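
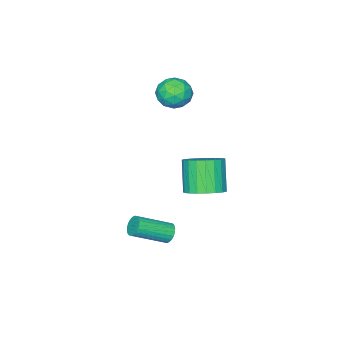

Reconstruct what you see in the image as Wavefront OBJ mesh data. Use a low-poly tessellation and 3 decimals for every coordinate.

v -4.087 -0.868 0.79
v -3.197 -0.685 0.9
v -3.783 -2.315 0.74
v -2.893 -2.132 0.85
v -3.478 -1.99 1.539
v -3.666 -1.095 1.57
v -3.314 -1.905 0.07
v -3.502 -1.01 0.101
v -2.72 -1.326 0.456
v -2.821 -1.378 1.363
v -4.159 -1.622 0.277
v -4.26 -1.674 1.184
v -3.669 -0.649 0.849
v -3.311 -2.351 0.791
v -3.655 -2.267 1.195
v -3.132 -2.16 1.26
v -3.944 -0.89 1.243
v -3.422 -0.783 1.308
v -3.587 -1.55 1.683
v -3.558 -2.217 0.332
v -3.036 -2.11 0.397
v -3.848 -0.84 0.38
v -3.325 -0.733 0.445
v -3.393 -1.45 -0.043
v -2.865 -0.918 0.653
v -2.686 -1.769 0.624
v -2.933 -1.635 0.165
v -3.044 -1.109 0.183
v -2.925 -0.949 1.186
v -2.746 -1.8 1.157
v -3.09 -1.716 1.562
v -3.201 -1.191 1.58
v -2.644 -1.326 0.925
v -4.234 -1.2 0.483
v -4.055 -2.051 0.454
v -3.779 -1.809 0.06
v -3.89 -1.284 0.078
v -4.294 -1.231 1.016
v -4.115 -2.082 0.987
v -3.936 -1.891 1.457
v -4.047 -1.365 1.475
v -4.336 -1.674 0.715
v 0.493 4.009 -0.834
v 1.298 3.571 -0.675
v 0.653 2.893 0.732
v -0.153 3.331 0.574
v 1.351 3.906 -0.49
v 0.705 3.229 0.918
v 1.255 4.259 -0.364
v 0.61 3.581 1.044
v 1.028 4.569 -0.319
v 0.383 3.891 1.089
v 0.708 4.781 -0.363
v 0.063 4.104 1.044
v 0.351 4.861 -0.489
v -0.294 4.183 0.919
v 0.018 4.793 -0.674
v -0.627 4.115 0.734
v -0.232 4.589 -0.887
v -0.877 3.911 0.521
v -0.358 4.285 -1.09
v -1.003 3.607 0.317
v -0.336 3.933 -1.25
v -0.981 3.256 0.158
v -0.171 3.595 -1.337
v -0.816 2.917 0.07
v 0.109 3.328 -1.337
v -0.536 2.65 0.07
v 0.455 3.178 -1.251
v -0.19 2.501 0.157
v 0.807 3.173 -1.092
v 0.162 2.495 0.316
v 1.106 3.312 -0.888
v 0.461 2.634 0.519
v 1.343 2.689 -3.815
v 1.69 2.905 -4.153
v 3.023 2.067 -3.324
v 2.677 1.851 -2.985
v 1.686 3.047 -4.003
v 3.019 2.209 -3.173
v 1.63 3.135 -3.824
v 2.963 2.297 -2.995
v 1.53 3.155 -3.644
v 2.863 2.317 -2.815
v 1.402 3.104 -3.49
v 2.735 2.265 -2.66
v 1.265 2.99 -3.385
v 2.598 2.151 -2.556
v 1.14 2.83 -3.346
v 2.473 1.991 -2.517
v 1.046 2.648 -3.378
v 2.379 1.81 -2.549
v 0.997 2.473 -3.476
v 2.33 1.635 -2.647
v 1.001 2.331 -3.627
v 2.334 1.493 -2.797
v 1.057 2.243 -3.805
v 2.39 1.405 -2.976
v 1.157 2.223 -3.985
v 2.49 1.385 -3.156
v 1.285 2.275 -4.14
v 2.618 1.436 -3.31
v 1.422 2.389 -4.244
v 2.755 1.55 -3.415
v 1.547 2.549 -4.283
v 2.88 1.71 -3.454
v 1.641 2.73 -4.251
v 2.974 1.892 -3.422
f 1 38 17
f 38 12 41
f 17 41 6
f 38 41 17
f 1 17 13
f 17 6 18
f 13 18 2
f 17 18 13
f 1 13 22
f 13 2 23
f 22 23 8
f 13 23 22
f 1 22 34
f 22 8 37
f 34 37 11
f 22 37 34
f 1 34 38
f 34 11 42
f 38 42 12
f 34 42 38
f 2 18 29
f 18 6 32
f 29 32 10
f 18 32 29
f 6 41 19
f 41 12 40
f 19 40 5
f 41 40 19
f 12 42 39
f 42 11 35
f 39 35 3
f 42 35 39
f 11 37 36
f 37 8 24
f 36 24 7
f 37 24 36
f 8 23 28
f 23 2 25
f 28 25 9
f 23 25 28
f 4 30 16
f 30 10 31
f 16 31 5
f 30 31 16
f 4 16 14
f 16 5 15
f 14 15 3
f 16 15 14
f 4 14 21
f 14 3 20
f 21 20 7
f 14 20 21
f 4 21 26
f 21 7 27
f 26 27 9
f 21 27 26
f 4 26 30
f 26 9 33
f 30 33 10
f 26 33 30
f 5 31 19
f 31 10 32
f 19 32 6
f 31 32 19
f 3 15 39
f 15 5 40
f 39 40 12
f 15 40 39
f 7 20 36
f 20 3 35
f 36 35 11
f 20 35 36
f 9 27 28
f 27 7 24
f 28 24 8
f 27 24 28
f 10 33 29
f 33 9 25
f 29 25 2
f 33 25 29
f 44 43 47
f 44 47 45
f 45 47 48
f 45 48 46
f 47 43 49
f 47 49 48
f 48 49 50
f 48 50 46
f 49 43 51
f 49 51 50
f 50 51 52
f 50 52 46
f 51 43 53
f 51 53 52
f 52 53 54
f 52 54 46
f 53 43 55
f 53 55 54
f 54 55 56
f 54 56 46
f 55 43 57
f 55 57 56
f 56 57 58
f 56 58 46
f 57 43 59
f 57 59 58
f 58 59 60
f 58 60 46
f 59 43 61
f 59 61 60
f 60 61 62
f 60 62 46
f 61 43 63
f 61 63 62
f 62 63 64
f 62 64 46
f 63 43 65
f 63 65 64
f 64 65 66
f 64 66 46
f 65 43 67
f 65 67 66
f 66 67 68
f 66 68 46
f 67 43 69
f 67 69 68
f 68 69 70
f 68 70 46
f 69 43 71
f 69 71 70
f 70 71 72
f 70 72 46
f 71 43 73
f 71 73 72
f 72 73 74
f 72 74 46
f 73 43 44
f 73 44 74
f 74 44 45
f 74 45 46
f 76 75 79
f 76 79 77
f 77 79 80
f 77 80 78
f 79 75 81
f 79 81 80
f 80 81 82
f 80 82 78
f 81 75 83
f 81 83 82
f 82 83 84
f 82 84 78
f 83 75 85
f 83 85 84
f 84 85 86
f 84 86 78
f 85 75 87
f 85 87 86
f 86 87 88
f 86 88 78
f 87 75 89
f 87 89 88
f 88 89 90
f 88 90 78
f 89 75 91
f 89 91 90
f 90 91 92
f 90 92 78
f 91 75 93
f 91 93 92
f 92 93 94
f 92 94 78
f 93 75 95
f 93 95 94
f 94 95 96
f 94 96 78
f 95 75 97
f 95 97 96
f 96 97 98
f 96 98 78
f 97 75 99
f 97 99 98
f 98 99 100
f 98 100 78
f 99 75 101
f 99 101 100
f 100 101 102
f 100 102 78
f 101 75 103
f 101 103 102
f 102 103 104
f 102 104 78
f 103 75 105
f 103 105 104
f 104 105 106
f 104 106 78
f 105 75 107
f 105 107 106
f 106 107 108
f 106 108 78
f 107 75 76
f 107 76 108
f 108 76 77
f 108 77 78



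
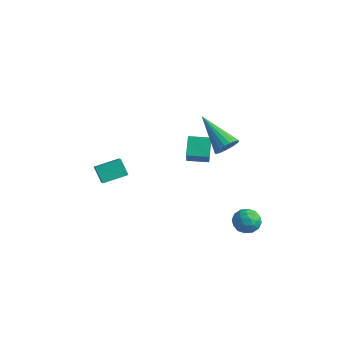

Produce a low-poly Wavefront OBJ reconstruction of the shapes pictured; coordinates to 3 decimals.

v -3.27 -3.106 -0.974
v -3.864 -3.011 -0.2
v -2.68 -2.004 -0.657
v -3.274 -1.909 0.117
v -2.626 -3.611 -0.417
v -3.22 -3.516 0.357
v -2.036 -2.509 -0.1
v -2.63 -2.414 0.674
v 2.693 -0.861 3.377
v 2.945 -1.296 3.805
v 0.967 -0.699 4.563
v 3.037 -1.058 3.905
v 3.069 -0.785 3.914
v 3.036 -0.526 3.831
v 2.944 -0.325 3.669
v 2.808 -0.216 3.457
v 2.652 -0.219 3.23
v 2.504 -0.333 3.03
v 2.388 -0.538 2.889
v 2.325 -0.799 2.833
v 2.325 -1.071 2.871
v 2.389 -1.307 2.996
v 2.506 -1.465 3.188
v 2.655 -1.519 3.412
v 2.81 -1.459 3.63
v -0.614 0.084 1.621
v 0.029 -0.617 2.689
v 0.201 0.761 1.575
v 0.844 0.06 2.643
v -0.104 -0.58 0.877
v 0.539 -1.281 1.945
v 0.711 0.097 0.831
v 1.354 -0.604 1.899
v 2.949 0.427 -1.527
v 3.676 0.405 -1.635
v 2.804 -0.445 -2.325
v 3.531 -0.467 -2.433
v 3.247 -0.695 -1.793
v 3.337 -0.156 -1.3
v 3.143 0.116 -2.66
v 3.233 0.655 -2.167
v 3.797 0.212 -2.335
v 3.861 -0.289 -1.799
v 2.619 0.249 -2.161
v 2.683 -0.252 -1.625
v 3.325 0.493 -1.511
v 3.155 -0.533 -2.449
v 2.987 -0.666 -2.073
v 3.415 -0.679 -2.136
v 3.126 0.163 -1.314
v 3.553 0.15 -1.378
v 3.301 -0.496 -1.471
v 2.927 -0.19 -2.582
v 3.354 -0.203 -2.646
v 3.065 0.639 -1.824
v 3.493 0.626 -1.887
v 3.179 0.456 -2.489
v 3.824 0.366 -1.986
v 3.738 -0.147 -2.455
v 3.511 0.196 -2.588
v 3.563 0.513 -2.299
v 3.861 0.072 -1.671
v 3.776 -0.441 -2.14
v 3.609 -0.574 -1.764
v 3.662 -0.258 -1.474
v 3.932 -0.041 -2.083
v 2.704 0.401 -1.82
v 2.619 -0.112 -2.289
v 2.818 0.218 -2.486
v 2.871 0.534 -2.196
v 2.742 0.107 -1.505
v 2.656 -0.406 -1.974
v 2.917 -0.553 -1.661
v 2.969 -0.236 -1.372
v 2.548 0.001 -1.877
f 2 4 1
f 5 2 1
f 1 4 3
f 3 5 1
f 2 8 4
f 6 2 5
f 6 8 2
f 4 8 3
f 7 5 3
f 3 8 7
f 7 6 5
f 8 6 7
f 10 9 12
f 10 12 11
f 12 9 13
f 12 13 11
f 13 9 14
f 13 14 11
f 14 9 15
f 14 15 11
f 15 9 16
f 15 16 11
f 16 9 17
f 16 17 11
f 17 9 18
f 17 18 11
f 18 9 19
f 18 19 11
f 19 9 20
f 19 20 11
f 20 9 21
f 20 21 11
f 21 9 22
f 21 22 11
f 22 9 23
f 22 23 11
f 23 9 24
f 23 24 11
f 24 9 25
f 24 25 11
f 25 9 10
f 25 10 11
f 27 29 26
f 30 27 26
f 26 29 28
f 28 30 26
f 27 33 29
f 31 27 30
f 31 33 27
f 29 33 28
f 32 30 28
f 28 33 32
f 32 31 30
f 33 31 32
f 34 71 50
f 71 45 74
f 50 74 39
f 71 74 50
f 34 50 46
f 50 39 51
f 46 51 35
f 50 51 46
f 34 46 55
f 46 35 56
f 55 56 41
f 46 56 55
f 34 55 67
f 55 41 70
f 67 70 44
f 55 70 67
f 34 67 71
f 67 44 75
f 71 75 45
f 67 75 71
f 35 51 62
f 51 39 65
f 62 65 43
f 51 65 62
f 39 74 52
f 74 45 73
f 52 73 38
f 74 73 52
f 45 75 72
f 75 44 68
f 72 68 36
f 75 68 72
f 44 70 69
f 70 41 57
f 69 57 40
f 70 57 69
f 41 56 61
f 56 35 58
f 61 58 42
f 56 58 61
f 37 63 49
f 63 43 64
f 49 64 38
f 63 64 49
f 37 49 47
f 49 38 48
f 47 48 36
f 49 48 47
f 37 47 54
f 47 36 53
f 54 53 40
f 47 53 54
f 37 54 59
f 54 40 60
f 59 60 42
f 54 60 59
f 37 59 63
f 59 42 66
f 63 66 43
f 59 66 63
f 38 64 52
f 64 43 65
f 52 65 39
f 64 65 52
f 36 48 72
f 48 38 73
f 72 73 45
f 48 73 72
f 40 53 69
f 53 36 68
f 69 68 44
f 53 68 69
f 42 60 61
f 60 40 57
f 61 57 41
f 60 57 61
f 43 66 62
f 66 42 58
f 62 58 35
f 66 58 62



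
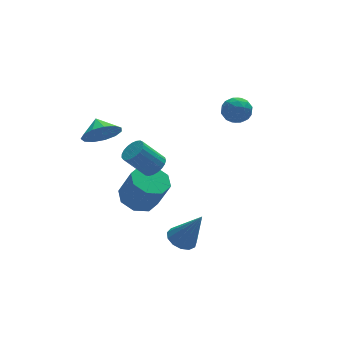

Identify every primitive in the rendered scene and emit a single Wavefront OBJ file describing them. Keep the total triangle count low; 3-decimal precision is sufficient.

v -1.51 1.043 -2.253
v -0.634 0.584 -2.663
v -0.194 -0.101 -0.957
v -1.07 0.357 -0.547
v -0.493 1.345 -2.393
v -0.053 0.66 -0.688
v -0.948 1.928 -2.042
v -0.508 1.243 -0.336
v -1.732 1.993 -1.814
v -1.292 1.308 -0.108
v -2.386 1.501 -1.843
v -1.946 0.816 -0.137
v -2.527 0.74 -2.112
v -2.087 0.055 -0.407
v -2.072 0.157 -2.464
v -1.632 -0.528 -0.758
v -1.288 0.092 -2.692
v -0.848 -0.593 -0.986
v -1.203 -0.552 1.147
v -0.865 -1.044 1.532
v -1.9 -0.781 2.777
v -2.237 -0.288 2.393
v -0.717 -0.799 1.603
v -1.752 -0.536 2.848
v -0.653 -0.51 1.595
v -1.688 -0.247 2.84
v -0.684 -0.229 1.51
v -1.719 0.034 2.755
v -0.805 -0.004 1.362
v -1.839 0.259 2.607
v -0.994 0.127 1.177
v -2.029 0.39 2.423
v -1.22 0.14 0.987
v -2.254 0.403 2.232
v -1.442 0.034 0.825
v -2.477 0.297 2.07
v -1.624 -0.174 0.718
v -2.658 0.09 1.963
v -1.732 -0.446 0.686
v -2.766 -0.183 1.931
v -1.749 -0.737 0.733
v -2.783 -0.474 1.978
v -1.671 -0.996 0.852
v -2.706 -0.733 2.097
v -1.513 -1.178 1.022
v -2.547 -0.915 2.268
v -1.301 -1.252 1.214
v -2.335 -0.989 2.459
v -1.072 -1.204 1.394
v -2.106 -0.941 2.639
v 3.849 1.052 2.66
v 4.349 0.811 3.292
v 2.791 0.449 3.268
v 3.291 0.208 3.9
v 3.104 1.022 3.799
v 3.758 1.394 3.423
v 3.382 -0.134 3.137
v 4.036 0.238 2.761
v 4.061 0.078 3.586
v 3.889 0.792 3.995
v 3.251 0.468 2.565
v 3.079 1.182 2.974
v 4.192 0.984 2.922
v 2.948 0.276 3.638
v 2.838 0.754 3.578
v 3.132 0.612 3.949
v 3.844 1.327 3
v 4.138 1.186 3.371
v 3.407 1.31 3.669
v 3.002 0.074 3.189
v 3.296 -0.067 3.56
v 4.008 0.648 2.611
v 4.302 0.506 2.982
v 3.733 -0.05 2.891
v 4.317 0.412 3.467
v 3.695 0.057 3.824
v 3.748 -0.144 3.376
v 4.132 0.075 3.155
v 4.216 0.832 3.707
v 3.594 0.477 4.065
v 3.484 0.955 4.006
v 3.868 1.175 3.785
v 4.046 0.401 3.88
v 3.546 0.783 2.495
v 2.924 0.428 2.853
v 3.272 0.085 2.775
v 3.656 0.305 2.554
v 3.445 1.203 2.736
v 2.823 0.848 3.093
v 3.008 1.185 3.405
v 3.392 1.404 3.184
v 3.094 0.859 2.68
v -0.408 -2.141 -3.37
v 0.329 -1.846 -3.574
v 0.388 -2.799 -1.45
v 0.105 -1.501 -3.363
v -0.282 -1.36 -3.154
v -0.709 -1.467 -3.014
v -1.041 -1.787 -2.986
v -1.171 -2.22 -3.081
v -1.059 -2.628 -3.267
v -0.741 -2.881 -3.486
v -0.317 -2.9 -3.668
v 0.079 -2.677 -3.755
v 0.319 -2.284 -3.721
v -2.878 2.473 1.912
v -2.524 2.992 1.046
v -2.862 3.387 2.468
v -3.126 3.016 1.025
v -3.649 2.867 1.285
v -3.928 2.593 1.744
v -3.873 2.281 2.257
v -3.502 2.03 2.66
v -2.933 1.919 2.826
v -2.346 1.984 2.702
v -1.929 2.204 2.327
v -1.812 2.51 1.821
v -2.034 2.804 1.343
f 2 1 5
f 2 5 3
f 3 5 6
f 3 6 4
f 5 1 7
f 5 7 6
f 6 7 8
f 6 8 4
f 7 1 9
f 7 9 8
f 8 9 10
f 8 10 4
f 9 1 11
f 9 11 10
f 10 11 12
f 10 12 4
f 11 1 13
f 11 13 12
f 12 13 14
f 12 14 4
f 13 1 15
f 13 15 14
f 14 15 16
f 14 16 4
f 15 1 17
f 15 17 16
f 16 17 18
f 16 18 4
f 17 1 2
f 17 2 18
f 18 2 3
f 18 3 4
f 20 19 23
f 20 23 21
f 21 23 24
f 21 24 22
f 23 19 25
f 23 25 24
f 24 25 26
f 24 26 22
f 25 19 27
f 25 27 26
f 26 27 28
f 26 28 22
f 27 19 29
f 27 29 28
f 28 29 30
f 28 30 22
f 29 19 31
f 29 31 30
f 30 31 32
f 30 32 22
f 31 19 33
f 31 33 32
f 32 33 34
f 32 34 22
f 33 19 35
f 33 35 34
f 34 35 36
f 34 36 22
f 35 19 37
f 35 37 36
f 36 37 38
f 36 38 22
f 37 19 39
f 37 39 38
f 38 39 40
f 38 40 22
f 39 19 41
f 39 41 40
f 40 41 42
f 40 42 22
f 41 19 43
f 41 43 42
f 42 43 44
f 42 44 22
f 43 19 45
f 43 45 44
f 44 45 46
f 44 46 22
f 45 19 47
f 45 47 46
f 46 47 48
f 46 48 22
f 47 19 49
f 47 49 48
f 48 49 50
f 48 50 22
f 49 19 20
f 49 20 50
f 50 20 21
f 50 21 22
f 51 88 67
f 88 62 91
f 67 91 56
f 88 91 67
f 51 67 63
f 67 56 68
f 63 68 52
f 67 68 63
f 51 63 72
f 63 52 73
f 72 73 58
f 63 73 72
f 51 72 84
f 72 58 87
f 84 87 61
f 72 87 84
f 51 84 88
f 84 61 92
f 88 92 62
f 84 92 88
f 52 68 79
f 68 56 82
f 79 82 60
f 68 82 79
f 56 91 69
f 91 62 90
f 69 90 55
f 91 90 69
f 62 92 89
f 92 61 85
f 89 85 53
f 92 85 89
f 61 87 86
f 87 58 74
f 86 74 57
f 87 74 86
f 58 73 78
f 73 52 75
f 78 75 59
f 73 75 78
f 54 80 66
f 80 60 81
f 66 81 55
f 80 81 66
f 54 66 64
f 66 55 65
f 64 65 53
f 66 65 64
f 54 64 71
f 64 53 70
f 71 70 57
f 64 70 71
f 54 71 76
f 71 57 77
f 76 77 59
f 71 77 76
f 54 76 80
f 76 59 83
f 80 83 60
f 76 83 80
f 55 81 69
f 81 60 82
f 69 82 56
f 81 82 69
f 53 65 89
f 65 55 90
f 89 90 62
f 65 90 89
f 57 70 86
f 70 53 85
f 86 85 61
f 70 85 86
f 59 77 78
f 77 57 74
f 78 74 58
f 77 74 78
f 60 83 79
f 83 59 75
f 79 75 52
f 83 75 79
f 94 93 96
f 94 96 95
f 96 93 97
f 96 97 95
f 97 93 98
f 97 98 95
f 98 93 99
f 98 99 95
f 99 93 100
f 99 100 95
f 100 93 101
f 100 101 95
f 101 93 102
f 101 102 95
f 102 93 103
f 102 103 95
f 103 93 104
f 103 104 95
f 104 93 105
f 104 105 95
f 105 93 94
f 105 94 95
f 107 106 109
f 107 109 108
f 109 106 110
f 109 110 108
f 110 106 111
f 110 111 108
f 111 106 112
f 111 112 108
f 112 106 113
f 112 113 108
f 113 106 114
f 113 114 108
f 114 106 115
f 114 115 108
f 115 106 116
f 115 116 108
f 116 106 117
f 116 117 108
f 117 106 118
f 117 118 108
f 118 106 107
f 118 107 108



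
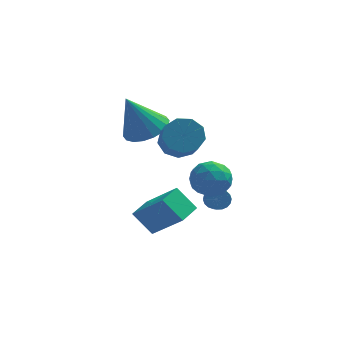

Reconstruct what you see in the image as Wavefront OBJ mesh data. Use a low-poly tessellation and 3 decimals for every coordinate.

v -2.315 0.898 0.474
v -1.357 1.04 0.906
v -3.125 0.602 2.366
v -1.535 1.477 0.898
v -1.867 1.799 0.806
v -2.288 1.943 0.648
v -2.714 1.879 0.456
v -3.061 1.621 0.267
v -3.26 1.22 0.119
v -3.272 0.755 0.041
v -3.094 0.318 0.049
v -2.762 -0.004 0.141
v -2.341 -0.148 0.299
v -1.915 -0.084 0.492
v -1.568 0.174 0.68
v -1.369 0.575 0.828
v -2.534 -3.243 -2.164
v -1.259 -4.015 -0.815
v -2.041 -2.242 -2.056
v -0.767 -3.015 -0.708
v -1.713 -3.545 -3.112
v -0.439 -4.318 -1.764
v -1.221 -2.545 -3.005
v 0.054 -3.317 -1.656
v -0.865 -0.367 0.506
v -0.109 -0.004 0.805
v 0.201 -1.711 2.092
v -0.555 -2.073 1.794
v -0.576 0.173 1.153
v -0.266 -1.534 2.44
v -1.179 0.098 1.198
v -0.869 -1.609 2.485
v -1.634 -0.195 0.92
v -1.324 -1.901 2.207
v -1.73 -0.568 0.448
v -1.42 -2.274 1.735
v -1.421 -0.847 0.004
v -1.111 -2.553 1.291
v -0.852 -0.901 -0.205
v -0.542 -2.608 1.082
v -0.289 -0.705 -0.081
v 0.021 -2.412 1.206
v 0.005 -0.351 0.318
v 0.315 -2.058 1.605
v 0.659 -0.442 -2.899
v 1.105 -0.264 -2.7
v 1.306 -1.879 -1.701
v 0.861 -2.058 -1.901
v 0.948 -0.189 -2.548
v 1.149 -1.805 -1.549
v 0.733 -0.165 -2.466
v 0.934 -1.78 -1.467
v 0.503 -0.196 -2.469
v 0.704 -1.811 -1.47
v 0.305 -0.275 -2.558
v 0.506 -1.891 -1.559
v 0.177 -0.388 -2.714
v 0.378 -2.003 -1.715
v 0.144 -0.511 -2.907
v 0.345 -2.127 -1.908
v 0.214 -0.621 -3.099
v 0.415 -2.236 -2.1
v 0.371 -0.695 -3.251
v 0.572 -2.311 -2.252
v 0.586 -0.72 -3.333
v 0.787 -2.335 -2.334
v 0.816 -0.689 -3.33
v 1.017 -2.304 -2.331
v 1.014 -0.609 -3.241
v 1.215 -2.225 -2.242
v 1.142 -0.497 -3.085
v 1.343 -2.112 -2.086
v 1.175 -0.373 -2.892
v 1.376 -1.989 -1.893
v 0.838 -3.222 0.088
v 1.332 -3.979 -0.054
v -0.072 -3.981 0.974
v 0.422 -4.738 0.832
v 0.774 -4.046 1.315
v 1.337 -3.577 0.768
v -0.077 -4.383 0.152
v 0.486 -3.914 -0.395
v 0.766 -4.696 -0.014
v 1.292 -4.488 0.704
v -0.032 -3.472 0.216
v 0.494 -3.264 0.934
v 1.165 -3.533 -0.061
v 0.095 -4.427 0.981
v 0.302 -4.02 1.265
v 0.592 -4.465 1.181
v 1.168 -3.297 0.422
v 1.458 -3.742 0.339
v 1.13 -3.782 1.144
v -0.198 -4.218 0.581
v 0.092 -4.663 0.498
v 0.668 -3.495 -0.261
v 0.958 -3.94 -0.345
v 0.13 -4.178 -0.224
v 1.123 -4.4 -0.121
v 0.588 -4.847 0.4
v 0.295 -4.638 0
v 0.625 -4.362 -0.322
v 1.432 -4.278 0.302
v 0.897 -4.725 0.822
v 1.104 -4.318 1.106
v 1.435 -4.042 0.785
v 1.099 -4.7 0.325
v 0.363 -3.235 0.098
v -0.172 -3.682 0.618
v -0.175 -3.918 0.135
v 0.156 -3.642 -0.186
v 0.672 -3.113 0.52
v 0.137 -3.56 1.041
v 0.635 -3.598 1.242
v 0.965 -3.322 0.92
v 0.161 -3.26 0.595
f 2 1 4
f 2 4 3
f 4 1 5
f 4 5 3
f 5 1 6
f 5 6 3
f 6 1 7
f 6 7 3
f 7 1 8
f 7 8 3
f 8 1 9
f 8 9 3
f 9 1 10
f 9 10 3
f 10 1 11
f 10 11 3
f 11 1 12
f 11 12 3
f 12 1 13
f 12 13 3
f 13 1 14
f 13 14 3
f 14 1 15
f 14 15 3
f 15 1 16
f 15 16 3
f 16 1 2
f 16 2 3
f 18 20 17
f 21 18 17
f 17 20 19
f 19 21 17
f 18 24 20
f 22 18 21
f 22 24 18
f 20 24 19
f 23 21 19
f 19 24 23
f 23 22 21
f 24 22 23
f 26 25 29
f 26 29 27
f 27 29 30
f 27 30 28
f 29 25 31
f 29 31 30
f 30 31 32
f 30 32 28
f 31 25 33
f 31 33 32
f 32 33 34
f 32 34 28
f 33 25 35
f 33 35 34
f 34 35 36
f 34 36 28
f 35 25 37
f 35 37 36
f 36 37 38
f 36 38 28
f 37 25 39
f 37 39 38
f 38 39 40
f 38 40 28
f 39 25 41
f 39 41 40
f 40 41 42
f 40 42 28
f 41 25 43
f 41 43 42
f 42 43 44
f 42 44 28
f 43 25 26
f 43 26 44
f 44 26 27
f 44 27 28
f 46 45 49
f 46 49 47
f 47 49 50
f 47 50 48
f 49 45 51
f 49 51 50
f 50 51 52
f 50 52 48
f 51 45 53
f 51 53 52
f 52 53 54
f 52 54 48
f 53 45 55
f 53 55 54
f 54 55 56
f 54 56 48
f 55 45 57
f 55 57 56
f 56 57 58
f 56 58 48
f 57 45 59
f 57 59 58
f 58 59 60
f 58 60 48
f 59 45 61
f 59 61 60
f 60 61 62
f 60 62 48
f 61 45 63
f 61 63 62
f 62 63 64
f 62 64 48
f 63 45 65
f 63 65 64
f 64 65 66
f 64 66 48
f 65 45 67
f 65 67 66
f 66 67 68
f 66 68 48
f 67 45 69
f 67 69 68
f 68 69 70
f 68 70 48
f 69 45 71
f 69 71 70
f 70 71 72
f 70 72 48
f 71 45 73
f 71 73 72
f 72 73 74
f 72 74 48
f 73 45 46
f 73 46 74
f 74 46 47
f 74 47 48
f 75 112 91
f 112 86 115
f 91 115 80
f 112 115 91
f 75 91 87
f 91 80 92
f 87 92 76
f 91 92 87
f 75 87 96
f 87 76 97
f 96 97 82
f 87 97 96
f 75 96 108
f 96 82 111
f 108 111 85
f 96 111 108
f 75 108 112
f 108 85 116
f 112 116 86
f 108 116 112
f 76 92 103
f 92 80 106
f 103 106 84
f 92 106 103
f 80 115 93
f 115 86 114
f 93 114 79
f 115 114 93
f 86 116 113
f 116 85 109
f 113 109 77
f 116 109 113
f 85 111 110
f 111 82 98
f 110 98 81
f 111 98 110
f 82 97 102
f 97 76 99
f 102 99 83
f 97 99 102
f 78 104 90
f 104 84 105
f 90 105 79
f 104 105 90
f 78 90 88
f 90 79 89
f 88 89 77
f 90 89 88
f 78 88 95
f 88 77 94
f 95 94 81
f 88 94 95
f 78 95 100
f 95 81 101
f 100 101 83
f 95 101 100
f 78 100 104
f 100 83 107
f 104 107 84
f 100 107 104
f 79 105 93
f 105 84 106
f 93 106 80
f 105 106 93
f 77 89 113
f 89 79 114
f 113 114 86
f 89 114 113
f 81 94 110
f 94 77 109
f 110 109 85
f 94 109 110
f 83 101 102
f 101 81 98
f 102 98 82
f 101 98 102
f 84 107 103
f 107 83 99
f 103 99 76
f 107 99 103



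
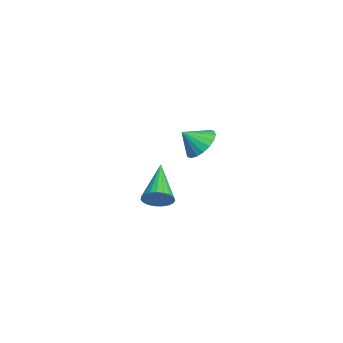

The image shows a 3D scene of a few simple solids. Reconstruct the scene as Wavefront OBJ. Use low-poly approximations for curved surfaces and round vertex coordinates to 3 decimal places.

v 2.348 0.846 1.328
v 3.167 0.887 1.321
v 2.392 0.094 2.032
v 3.076 1.125 1.582
v 2.841 1.309 1.792
v 2.508 1.4 1.911
v 2.144 1.382 1.914
v 1.82 1.258 1.801
v 1.6 1.051 1.595
v 1.529 0.805 1.336
v 1.62 0.566 1.075
v 1.855 0.383 0.865
v 2.188 0.291 0.746
v 2.552 0.309 0.743
v 2.876 0.434 0.855
v 3.096 0.64 1.062
v -1.634 -0.665 -4.108
v -1.285 -0.426 -3.525
v -3.506 -0.455 -3.072
v -1.339 -0.172 -3.674
v -1.444 -0.003 -3.898
v -1.581 0.052 -4.158
v -1.728 -0.018 -4.409
v -1.859 -0.199 -4.609
v -1.95 -0.461 -4.722
v -1.987 -0.758 -4.728
v -1.963 -1.039 -4.628
v -1.882 -1.255 -4.437
v -1.758 -1.369 -4.19
v -1.612 -1.361 -3.928
v -1.47 -1.233 -3.698
v -1.357 -1.007 -3.538
v -1.291 -0.721 -3.477
f 2 1 4
f 2 4 3
f 4 1 5
f 4 5 3
f 5 1 6
f 5 6 3
f 6 1 7
f 6 7 3
f 7 1 8
f 7 8 3
f 8 1 9
f 8 9 3
f 9 1 10
f 9 10 3
f 10 1 11
f 10 11 3
f 11 1 12
f 11 12 3
f 12 1 13
f 12 13 3
f 13 1 14
f 13 14 3
f 14 1 15
f 14 15 3
f 15 1 16
f 15 16 3
f 16 1 2
f 16 2 3
f 18 17 20
f 18 20 19
f 20 17 21
f 20 21 19
f 21 17 22
f 21 22 19
f 22 17 23
f 22 23 19
f 23 17 24
f 23 24 19
f 24 17 25
f 24 25 19
f 25 17 26
f 25 26 19
f 26 17 27
f 26 27 19
f 27 17 28
f 27 28 19
f 28 17 29
f 28 29 19
f 29 17 30
f 29 30 19
f 30 17 31
f 30 31 19
f 31 17 32
f 31 32 19
f 32 17 33
f 32 33 19
f 33 17 18
f 33 18 19



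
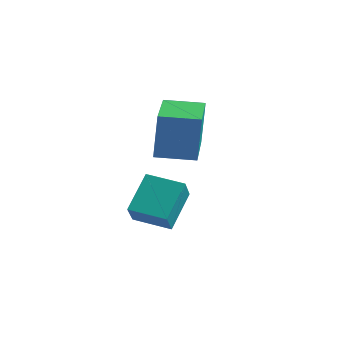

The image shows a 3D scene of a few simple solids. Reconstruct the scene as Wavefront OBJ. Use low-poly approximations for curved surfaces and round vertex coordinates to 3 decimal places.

v 1.982 3.433 2.264
v 1.992 3.579 3.536
v 2.802 4.051 2.187
v 2.812 4.196 3.459
v 3.088 1.984 2.421
v 3.098 2.129 3.693
v 3.908 2.601 2.344
v 3.918 2.747 3.616
v 2.329 1.901 0.495
v 2.148 2.768 1.335
v 1.996 2.446 -0.139
v 1.815 3.313 0.701
v 3.265 2.267 0.319
v 3.084 3.134 1.159
v 2.932 2.812 -0.315
v 2.751 3.679 0.525
f 2 4 1
f 5 2 1
f 1 4 3
f 3 5 1
f 2 8 4
f 6 2 5
f 6 8 2
f 4 8 3
f 7 5 3
f 3 8 7
f 7 6 5
f 8 6 7
f 10 12 9
f 13 10 9
f 9 12 11
f 11 13 9
f 10 16 12
f 14 10 13
f 14 16 10
f 12 16 11
f 15 13 11
f 11 16 15
f 15 14 13
f 16 14 15



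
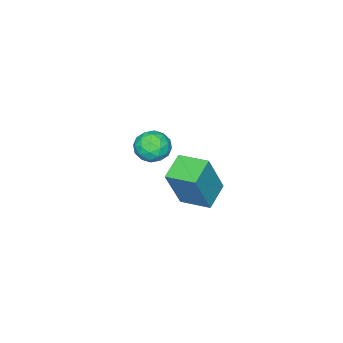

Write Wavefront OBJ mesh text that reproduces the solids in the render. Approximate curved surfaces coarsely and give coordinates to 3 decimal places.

v -1.572 -2.069 -1.844
v -0.845 -2.161 -0.091
v -1.773 -0.905 -1.699
v -1.045 -0.997 0.054
v -0.555 -1.843 -2.254
v 0.173 -1.935 -0.501
v -0.755 -0.679 -2.109
v -0.028 -0.771 -0.356
v 1.722 -0.366 2.725
v 2.069 -0.563 3.255
v 2.011 -1.257 2.205
v 2.358 -1.454 2.735
v 1.696 -1.437 2.759
v 1.517 -0.886 3.081
v 2.563 -0.934 2.379
v 2.384 -0.383 2.701
v 2.588 -0.914 3.041
v 2.052 -1.225 3.276
v 2.028 -0.595 2.184
v 1.492 -0.906 2.419
v 1.87 -0.386 3.036
v 2.21 -1.434 2.424
v 1.821 -1.424 2.439
v 2.024 -1.539 2.75
v 1.546 -0.576 2.933
v 1.75 -0.692 3.245
v 1.53 -1.205 2.953
v 2.33 -1.128 2.215
v 2.534 -1.244 2.527
v 2.056 -0.281 2.71
v 2.259 -0.396 3.021
v 2.55 -0.615 2.507
v 2.379 -0.708 3.221
v 2.549 -1.232 2.915
v 2.669 -0.926 2.707
v 2.564 -0.603 2.896
v 2.064 -0.891 3.359
v 2.234 -1.415 3.053
v 1.845 -1.405 3.068
v 1.74 -1.081 3.257
v 2.369 -1.097 3.234
v 1.846 -0.405 2.407
v 2.016 -0.929 2.101
v 2.34 -0.739 2.203
v 2.235 -0.415 2.392
v 1.531 -0.588 2.545
v 1.701 -1.112 2.239
v 1.516 -1.217 2.564
v 1.411 -0.894 2.753
v 1.711 -0.723 2.226
f 2 4 1
f 5 2 1
f 1 4 3
f 3 5 1
f 2 8 4
f 6 2 5
f 6 8 2
f 4 8 3
f 7 5 3
f 3 8 7
f 7 6 5
f 8 6 7
f 9 46 25
f 46 20 49
f 25 49 14
f 46 49 25
f 9 25 21
f 25 14 26
f 21 26 10
f 25 26 21
f 9 21 30
f 21 10 31
f 30 31 16
f 21 31 30
f 9 30 42
f 30 16 45
f 42 45 19
f 30 45 42
f 9 42 46
f 42 19 50
f 46 50 20
f 42 50 46
f 10 26 37
f 26 14 40
f 37 40 18
f 26 40 37
f 14 49 27
f 49 20 48
f 27 48 13
f 49 48 27
f 20 50 47
f 50 19 43
f 47 43 11
f 50 43 47
f 19 45 44
f 45 16 32
f 44 32 15
f 45 32 44
f 16 31 36
f 31 10 33
f 36 33 17
f 31 33 36
f 12 38 24
f 38 18 39
f 24 39 13
f 38 39 24
f 12 24 22
f 24 13 23
f 22 23 11
f 24 23 22
f 12 22 29
f 22 11 28
f 29 28 15
f 22 28 29
f 12 29 34
f 29 15 35
f 34 35 17
f 29 35 34
f 12 34 38
f 34 17 41
f 38 41 18
f 34 41 38
f 13 39 27
f 39 18 40
f 27 40 14
f 39 40 27
f 11 23 47
f 23 13 48
f 47 48 20
f 23 48 47
f 15 28 44
f 28 11 43
f 44 43 19
f 28 43 44
f 17 35 36
f 35 15 32
f 36 32 16
f 35 32 36
f 18 41 37
f 41 17 33
f 37 33 10
f 41 33 37



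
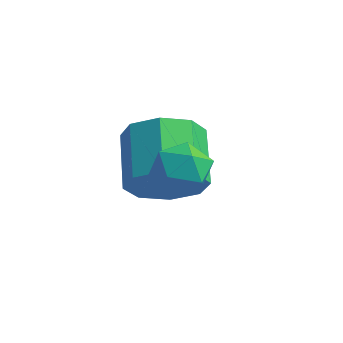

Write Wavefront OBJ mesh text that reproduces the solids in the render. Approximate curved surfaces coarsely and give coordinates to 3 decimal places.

v 2.339 -0.182 2.709
v 2.834 0.164 3.164
v 3.246 -0.464 1.936
v 3.741 -0.118 2.391
v 3.413 -0.763 2.611
v 2.852 -0.589 3.089
v 3.228 0.289 2.011
v 2.667 0.463 2.489
v 3.384 0.455 2.733
v 3.498 -0.195 3.104
v 2.582 -0.105 1.996
v 2.696 -0.755 2.367
v 1.892 0.275 1.421
v 2.453 1.061 1.508
v 1.349 1.732 2.566
v 0.788 0.945 2.479
v 1.961 1.123 0.955
v 0.857 1.794 2.014
v 1.429 0.688 0.676
v 0.325 1.359 1.734
v 1.168 0.011 0.832
v 0.063 0.681 1.891
v 1.331 -0.512 1.334
v 0.227 0.159 2.392
v 1.823 -0.574 1.886
v 0.719 0.097 2.945
v 2.355 -0.139 2.166
v 1.251 0.532 3.224
v 2.617 0.539 2.009
v 1.512 1.209 3.068
f 1 12 6
f 1 6 2
f 1 2 8
f 1 8 11
f 1 11 12
f 2 6 10
f 6 12 5
f 12 11 3
f 11 8 7
f 8 2 9
f 4 10 5
f 4 5 3
f 4 3 7
f 4 7 9
f 4 9 10
f 5 10 6
f 3 5 12
f 7 3 11
f 9 7 8
f 10 9 2
f 14 13 17
f 14 17 15
f 15 17 18
f 15 18 16
f 17 13 19
f 17 19 18
f 18 19 20
f 18 20 16
f 19 13 21
f 19 21 20
f 20 21 22
f 20 22 16
f 21 13 23
f 21 23 22
f 22 23 24
f 22 24 16
f 23 13 25
f 23 25 24
f 24 25 26
f 24 26 16
f 25 13 27
f 25 27 26
f 26 27 28
f 26 28 16
f 27 13 29
f 27 29 28
f 28 29 30
f 28 30 16
f 29 13 14
f 29 14 30
f 30 14 15
f 30 15 16



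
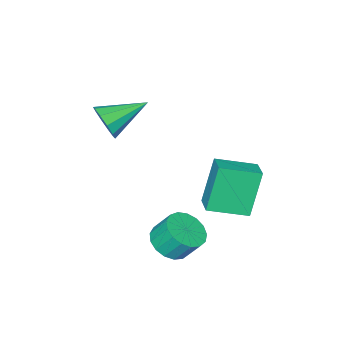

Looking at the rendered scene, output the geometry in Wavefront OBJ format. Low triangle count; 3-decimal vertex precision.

v -2.388 -0.916 -1.893
v -3.156 -1.011 0.155
v -3.699 0.172 -2.335
v -4.468 0.077 -0.286
v -1.752 -0.037 -1.614
v -2.521 -0.132 0.435
v -3.064 1.051 -2.055
v -3.832 0.956 -0.007
v -0.157 -0.373 -2.799
v 0.611 0.125 -2.895
v 0.325 0.75 -1.936
v -0.443 0.253 -1.841
v 0.312 0.347 -3.129
v 0.025 0.973 -2.171
v -0.095 0.404 -3.288
v -0.381 1.03 -2.329
v -0.516 0.283 -3.335
v -0.802 0.909 -2.376
v -0.854 0.012 -3.259
v -1.141 0.638 -2.3
v -1.033 -0.347 -3.078
v -1.32 0.279 -2.119
v -1.011 -0.712 -2.833
v -1.298 -0.087 -1.874
v -0.794 -1 -2.58
v -1.08 -0.374 -1.622
v -0.43 -1.144 -2.378
v -0.716 -0.518 -1.419
v -0.004 -1.111 -2.272
v -0.29 -0.485 -1.313
v 0.387 -0.909 -2.287
v 0.101 -0.283 -1.328
v 0.654 -0.584 -2.419
v 0.367 0.041 -1.46
v 0.734 -0.211 -2.639
v 0.448 0.414 -1.68
v -0.017 -3.849 2.37
v 0.383 -3.616 3.095
v -1.683 -3.171 3.07
v 0.406 -3.207 2.756
v 0.268 -3.043 2.269
v 0.021 -3.187 1.821
v -0.24 -3.584 1.583
v -0.416 -4.082 1.645
v -0.44 -4.49 1.984
v -0.302 -4.654 2.47
v -0.055 -4.51 2.918
v 0.206 -4.113 3.157
f 2 4 1
f 5 2 1
f 1 4 3
f 3 5 1
f 2 8 4
f 6 2 5
f 6 8 2
f 4 8 3
f 7 5 3
f 3 8 7
f 7 6 5
f 8 6 7
f 10 9 13
f 10 13 11
f 11 13 14
f 11 14 12
f 13 9 15
f 13 15 14
f 14 15 16
f 14 16 12
f 15 9 17
f 15 17 16
f 16 17 18
f 16 18 12
f 17 9 19
f 17 19 18
f 18 19 20
f 18 20 12
f 19 9 21
f 19 21 20
f 20 21 22
f 20 22 12
f 21 9 23
f 21 23 22
f 22 23 24
f 22 24 12
f 23 9 25
f 23 25 24
f 24 25 26
f 24 26 12
f 25 9 27
f 25 27 26
f 26 27 28
f 26 28 12
f 27 9 29
f 27 29 28
f 28 29 30
f 28 30 12
f 29 9 31
f 29 31 30
f 30 31 32
f 30 32 12
f 31 9 33
f 31 33 32
f 32 33 34
f 32 34 12
f 33 9 35
f 33 35 34
f 34 35 36
f 34 36 12
f 35 9 10
f 35 10 36
f 36 10 11
f 36 11 12
f 38 37 40
f 38 40 39
f 40 37 41
f 40 41 39
f 41 37 42
f 41 42 39
f 42 37 43
f 42 43 39
f 43 37 44
f 43 44 39
f 44 37 45
f 44 45 39
f 45 37 46
f 45 46 39
f 46 37 47
f 46 47 39
f 47 37 48
f 47 48 39
f 48 37 38
f 48 38 39



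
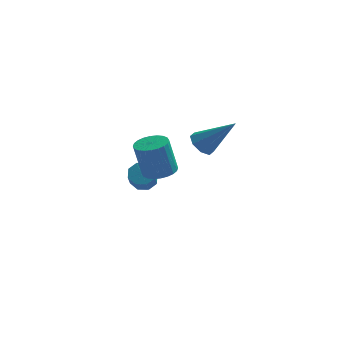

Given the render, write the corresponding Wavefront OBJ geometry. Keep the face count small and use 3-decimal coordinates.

v 0.416 2.668 1.685
v 0.746 2.276 1.302
v 1.724 2.492 2.995
v 0.871 2.746 1.241
v 0.729 3.17 1.44
v 0.404 3.301 1.782
v 0.086 3.061 2.068
v -0.039 2.591 2.128
v 0.103 2.166 1.929
v 0.428 2.036 1.587
v -2.007 3.789 -1.144
v -1.463 3.66 -1.299
v -1.429 2.782 -0.452
v -1.973 2.911 -0.296
v -1.48 3.967 -0.979
v -1.446 3.09 -0.132
v -1.806 4.17 -0.756
v -1.772 3.293 0.091
v -2.249 4.15 -0.76
v -2.215 3.273 0.087
v -2.551 3.918 -0.988
v -2.517 3.04 -0.141
v -2.534 3.61 -1.308
v -2.5 2.733 -0.461
v -2.208 3.407 -1.531
v -2.174 2.53 -0.684
v -1.765 3.427 -1.527
v -1.731 2.55 -0.68
v -0.737 -1.507 2.558
v -0.21 -1.906 2.668
v -0.536 -1.932 4.132
v -1.063 -1.533 4.022
v -0.102 -1.67 2.696
v -0.427 -1.695 4.16
v -0.091 -1.409 2.703
v -0.416 -1.434 4.167
v -0.178 -1.163 2.688
v -0.503 -1.188 4.152
v -0.35 -0.969 2.653
v -0.675 -0.995 4.118
v -0.581 -0.857 2.604
v -0.906 -0.883 4.068
v -0.836 -0.845 2.548
v -1.161 -0.87 4.012
v -1.076 -0.933 2.493
v -1.401 -0.958 3.957
v -1.264 -1.108 2.448
v -1.59 -1.134 3.912
v -1.373 -1.345 2.42
v -1.698 -1.37 3.884
v -1.384 -1.606 2.413
v -1.709 -1.631 3.877
v -1.297 -1.852 2.428
v -1.622 -1.877 3.892
v -1.125 -2.045 2.462
v -1.45 -2.071 3.927
v -0.894 -2.157 2.512
v -1.219 -2.183 3.976
v -0.639 -2.17 2.568
v -0.964 -2.195 4.032
v -0.399 -2.082 2.623
v -0.724 -2.107 4.087
f 2 1 4
f 2 4 3
f 4 1 5
f 4 5 3
f 5 1 6
f 5 6 3
f 6 1 7
f 6 7 3
f 7 1 8
f 7 8 3
f 8 1 9
f 8 9 3
f 9 1 10
f 9 10 3
f 10 1 2
f 10 2 3
f 12 11 15
f 12 15 13
f 13 15 16
f 13 16 14
f 15 11 17
f 15 17 16
f 16 17 18
f 16 18 14
f 17 11 19
f 17 19 18
f 18 19 20
f 18 20 14
f 19 11 21
f 19 21 20
f 20 21 22
f 20 22 14
f 21 11 23
f 21 23 22
f 22 23 24
f 22 24 14
f 23 11 25
f 23 25 24
f 24 25 26
f 24 26 14
f 25 11 27
f 25 27 26
f 26 27 28
f 26 28 14
f 27 11 12
f 27 12 28
f 28 12 13
f 28 13 14
f 30 29 33
f 30 33 31
f 31 33 34
f 31 34 32
f 33 29 35
f 33 35 34
f 34 35 36
f 34 36 32
f 35 29 37
f 35 37 36
f 36 37 38
f 36 38 32
f 37 29 39
f 37 39 38
f 38 39 40
f 38 40 32
f 39 29 41
f 39 41 40
f 40 41 42
f 40 42 32
f 41 29 43
f 41 43 42
f 42 43 44
f 42 44 32
f 43 29 45
f 43 45 44
f 44 45 46
f 44 46 32
f 45 29 47
f 45 47 46
f 46 47 48
f 46 48 32
f 47 29 49
f 47 49 48
f 48 49 50
f 48 50 32
f 49 29 51
f 49 51 50
f 50 51 52
f 50 52 32
f 51 29 53
f 51 53 52
f 52 53 54
f 52 54 32
f 53 29 55
f 53 55 54
f 54 55 56
f 54 56 32
f 55 29 57
f 55 57 56
f 56 57 58
f 56 58 32
f 57 29 59
f 57 59 58
f 58 59 60
f 58 60 32
f 59 29 61
f 59 61 60
f 60 61 62
f 60 62 32
f 61 29 30
f 61 30 62
f 62 30 31
f 62 31 32



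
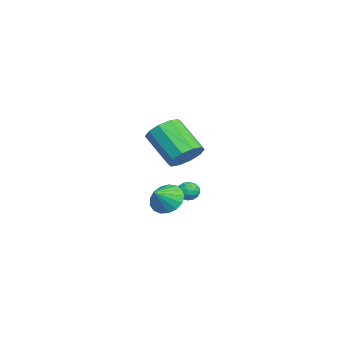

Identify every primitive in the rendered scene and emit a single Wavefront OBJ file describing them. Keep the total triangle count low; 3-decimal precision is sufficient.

v 3.185 -1.982 1.504
v 4.026 -2.151 2.019
v 2.915 -3.327 3.45
v 2.075 -3.158 2.936
v 3.767 -1.636 2.24
v 2.656 -2.812 3.672
v 3.285 -1.253 2.181
v 2.174 -2.429 3.612
v 2.766 -1.148 1.864
v 1.655 -2.324 3.295
v 2.406 -1.363 1.409
v 1.295 -2.539 2.84
v 2.345 -1.813 0.99
v 1.234 -2.989 2.421
v 2.604 -2.328 0.768
v 1.493 -3.504 2.2
v 3.086 -2.711 0.828
v 1.975 -3.887 2.259
v 3.605 -2.816 1.145
v 2.494 -3.992 2.576
v 3.965 -2.601 1.6
v 2.854 -3.777 3.031
v -2.692 -3.26 -3.53
v -2.153 -3.547 -4.347
v -1.828 -3.86 -2.75
v -1.962 -3.114 -4.227
v -1.938 -2.715 -3.947
v -2.087 -2.44 -3.571
v -2.374 -2.354 -3.186
v -2.735 -2.475 -2.88
v -3.086 -2.776 -2.723
v -3.346 -3.188 -2.751
v -3.457 -3.617 -2.957
v -3.393 -3.963 -3.295
v -3.168 -4.149 -3.686
v -2.834 -4.131 -4.042
v -2.468 -3.914 -4.281
v -3.723 -1.633 -3.076
v -3.179 -1.784 -3.403
v -4.081 -2.616 -3.217
v -3.537 -2.767 -3.544
v -3.511 -2.652 -2.903
v -3.29 -2.045 -2.816
v -3.97 -2.355 -3.804
v -3.749 -1.748 -3.717
v -3.332 -2.23 -3.853
v -3.048 -2.414 -3.296
v -4.212 -1.986 -3.324
v -3.928 -2.17 -2.767
v -3.42 -1.623 -3.227
v -3.84 -2.777 -3.393
v -3.825 -2.71 -3.016
v -3.505 -2.799 -3.208
v -3.485 -1.776 -2.882
v -3.165 -1.864 -3.074
v -3.36 -2.374 -2.78
v -4.095 -2.536 -3.546
v -3.775 -2.624 -3.738
v -3.755 -1.601 -3.412
v -3.435 -1.69 -3.604
v -3.9 -2.026 -3.84
v -3.19 -1.974 -3.684
v -3.4 -2.551 -3.767
v -3.655 -2.309 -3.92
v -3.525 -1.952 -3.869
v -3.023 -2.081 -3.356
v -3.233 -2.659 -3.439
v -3.218 -2.591 -3.062
v -3.088 -2.234 -3.011
v -3.113 -2.344 -3.621
v -4.027 -1.741 -3.181
v -4.237 -2.319 -3.264
v -4.172 -2.166 -3.609
v -4.042 -1.809 -3.558
v -3.86 -1.849 -2.853
v -4.07 -2.426 -2.936
v -3.735 -2.448 -2.751
v -3.605 -2.091 -2.7
v -4.147 -2.056 -2.999
f 2 1 5
f 2 5 3
f 3 5 6
f 3 6 4
f 5 1 7
f 5 7 6
f 6 7 8
f 6 8 4
f 7 1 9
f 7 9 8
f 8 9 10
f 8 10 4
f 9 1 11
f 9 11 10
f 10 11 12
f 10 12 4
f 11 1 13
f 11 13 12
f 12 13 14
f 12 14 4
f 13 1 15
f 13 15 14
f 14 15 16
f 14 16 4
f 15 1 17
f 15 17 16
f 16 17 18
f 16 18 4
f 17 1 19
f 17 19 18
f 18 19 20
f 18 20 4
f 19 1 21
f 19 21 20
f 20 21 22
f 20 22 4
f 21 1 2
f 21 2 22
f 22 2 3
f 22 3 4
f 24 23 26
f 24 26 25
f 26 23 27
f 26 27 25
f 27 23 28
f 27 28 25
f 28 23 29
f 28 29 25
f 29 23 30
f 29 30 25
f 30 23 31
f 30 31 25
f 31 23 32
f 31 32 25
f 32 23 33
f 32 33 25
f 33 23 34
f 33 34 25
f 34 23 35
f 34 35 25
f 35 23 36
f 35 36 25
f 36 23 37
f 36 37 25
f 37 23 24
f 37 24 25
f 38 75 54
f 75 49 78
f 54 78 43
f 75 78 54
f 38 54 50
f 54 43 55
f 50 55 39
f 54 55 50
f 38 50 59
f 50 39 60
f 59 60 45
f 50 60 59
f 38 59 71
f 59 45 74
f 71 74 48
f 59 74 71
f 38 71 75
f 71 48 79
f 75 79 49
f 71 79 75
f 39 55 66
f 55 43 69
f 66 69 47
f 55 69 66
f 43 78 56
f 78 49 77
f 56 77 42
f 78 77 56
f 49 79 76
f 79 48 72
f 76 72 40
f 79 72 76
f 48 74 73
f 74 45 61
f 73 61 44
f 74 61 73
f 45 60 65
f 60 39 62
f 65 62 46
f 60 62 65
f 41 67 53
f 67 47 68
f 53 68 42
f 67 68 53
f 41 53 51
f 53 42 52
f 51 52 40
f 53 52 51
f 41 51 58
f 51 40 57
f 58 57 44
f 51 57 58
f 41 58 63
f 58 44 64
f 63 64 46
f 58 64 63
f 41 63 67
f 63 46 70
f 67 70 47
f 63 70 67
f 42 68 56
f 68 47 69
f 56 69 43
f 68 69 56
f 40 52 76
f 52 42 77
f 76 77 49
f 52 77 76
f 44 57 73
f 57 40 72
f 73 72 48
f 57 72 73
f 46 64 65
f 64 44 61
f 65 61 45
f 64 61 65
f 47 70 66
f 70 46 62
f 66 62 39
f 70 62 66



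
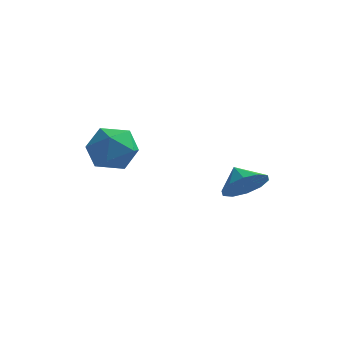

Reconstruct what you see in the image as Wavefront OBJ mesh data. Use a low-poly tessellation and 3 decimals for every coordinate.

v 1.887 2.036 -1.566
v 2.646 2.769 -1.468
v 1.213 2.644 -0.894
v 2.276 2.929 -1.984
v 1.757 2.748 -2.341
v 1.288 2.295 -2.401
v 1.048 1.743 -2.143
v 1.128 1.303 -1.665
v 1.498 1.143 -1.149
v 2.017 1.324 -0.792
v 2.487 1.777 -0.731
v 2.727 2.329 -0.989
v -3.891 0.009 0.669
v -2.998 0.291 -0.063
v -2.682 -1.031 1.743
v -1.789 -0.749 1.011
v -2.274 0.084 1.706
v -3.021 0.727 1.042
v -2.659 -1.467 0.638
v -3.406 -0.824 -0.026
v -2.237 -0.621 -0.082
v -1.999 0.338 0.579
v -3.681 -1.078 1.101
v -3.443 -0.119 1.762
f 2 1 4
f 2 4 3
f 4 1 5
f 4 5 3
f 5 1 6
f 5 6 3
f 6 1 7
f 6 7 3
f 7 1 8
f 7 8 3
f 8 1 9
f 8 9 3
f 9 1 10
f 9 10 3
f 10 1 11
f 10 11 3
f 11 1 12
f 11 12 3
f 12 1 2
f 12 2 3
f 13 24 18
f 13 18 14
f 13 14 20
f 13 20 23
f 13 23 24
f 14 18 22
f 18 24 17
f 24 23 15
f 23 20 19
f 20 14 21
f 16 22 17
f 16 17 15
f 16 15 19
f 16 19 21
f 16 21 22
f 17 22 18
f 15 17 24
f 19 15 23
f 21 19 20
f 22 21 14



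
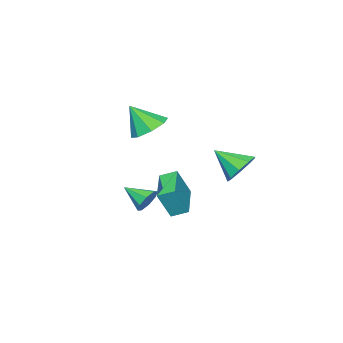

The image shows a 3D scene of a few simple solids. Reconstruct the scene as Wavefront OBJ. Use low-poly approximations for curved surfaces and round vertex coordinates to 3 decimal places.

v -3.609 2.36 0.421
v -2.953 2.068 -0.247
v -3.191 1.06 1.399
v -2.665 2.488 0.189
v -2.819 2.849 0.733
v -3.342 2.98 1.131
v -3.99 2.822 1.196
v -4.459 2.447 0.899
v -4.531 2.032 0.378
v -4.171 1.77 -0.124
v -3.548 1.784 -0.37
v -3.506 -3.324 -3.214
v -2.917 -3.442 -3.696
v -3.234 -4.616 -2.566
v -2.753 -3.161 -3.205
v -3.03 -2.976 -2.719
v -3.586 -2.994 -2.523
v -4.094 -3.206 -2.731
v -4.258 -3.487 -3.223
v -3.982 -3.673 -3.709
v -3.426 -3.654 -3.905
v -1.822 -1.678 2.535
v -1.126 -2.193 1.977
v -1.318 -2.462 3.885
v -0.841 -1.516 2.264
v -1.131 -0.934 2.71
v -1.825 -0.788 3.053
v -2.517 -1.163 3.094
v -2.802 -1.84 2.807
v -2.512 -2.422 2.361
v -1.818 -2.568 2.017
v -4.548 -1.505 -2.392
v -3.903 -1.805 -0.925
v -2.922 -0.223 -2.845
v -2.277 -0.522 -1.378
v -4.083 -2.218 -2.742
v -3.438 -2.517 -1.275
v -2.457 -0.935 -3.195
v -1.812 -1.235 -1.728
f 2 1 4
f 2 4 3
f 4 1 5
f 4 5 3
f 5 1 6
f 5 6 3
f 6 1 7
f 6 7 3
f 7 1 8
f 7 8 3
f 8 1 9
f 8 9 3
f 9 1 10
f 9 10 3
f 10 1 11
f 10 11 3
f 11 1 2
f 11 2 3
f 13 12 15
f 13 15 14
f 15 12 16
f 15 16 14
f 16 12 17
f 16 17 14
f 17 12 18
f 17 18 14
f 18 12 19
f 18 19 14
f 19 12 20
f 19 20 14
f 20 12 21
f 20 21 14
f 21 12 13
f 21 13 14
f 23 22 25
f 23 25 24
f 25 22 26
f 25 26 24
f 26 22 27
f 26 27 24
f 27 22 28
f 27 28 24
f 28 22 29
f 28 29 24
f 29 22 30
f 29 30 24
f 30 22 31
f 30 31 24
f 31 22 23
f 31 23 24
f 33 35 32
f 36 33 32
f 32 35 34
f 34 36 32
f 33 39 35
f 37 33 36
f 37 39 33
f 35 39 34
f 38 36 34
f 34 39 38
f 38 37 36
f 39 37 38



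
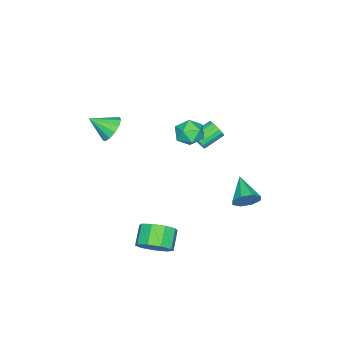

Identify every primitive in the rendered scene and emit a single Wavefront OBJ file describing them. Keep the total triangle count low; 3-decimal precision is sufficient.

v -1.734 4.054 -3.486
v -1.245 3.957 -2.809
v -2.926 3.006 -2.774
v -1.648 4.455 -2.752
v -2.101 4.717 -3.125
v -2.339 4.592 -3.709
v -2.222 4.151 -4.162
v -1.819 3.653 -4.219
v -1.366 3.391 -3.847
v -1.128 3.516 -3.263
v 2.417 -1.769 3.202
v 2.883 -2.04 2.545
v 2.923 -2.831 3.998
v 3.157 -1.73 2.785
v 3.196 -1.431 3.158
v 2.988 -1.24 3.545
v 2.598 -1.217 3.823
v 2.152 -1.37 3.904
v 1.789 -1.649 3.762
v 1.626 -1.966 3.442
v 1.714 -2.221 3.046
v 2.025 -2.332 2.7
v 2.461 -2.265 2.513
v 4.24 1.752 -3.7
v 4.842 1.098 -3.2
v 3.861 0.794 -2.419
v 3.26 1.448 -2.92
v 4.88 1.73 -2.906
v 3.899 1.425 -2.125
v 4.618 2.372 -2.984
v 3.637 2.067 -2.203
v 4.18 2.724 -3.397
v 3.199 2.42 -2.616
v 3.77 2.622 -3.952
v 2.789 2.317 -3.171
v 3.58 2.112 -4.389
v 2.599 1.807 -3.609
v 3.699 1.434 -4.504
v 2.718 1.13 -3.724
v 4.072 0.905 -4.243
v 3.091 0.601 -3.462
v 4.523 0.773 -3.728
v 3.542 0.468 -2.947
v -2.532 0.619 -0.444
v -2.186 0.748 0.041
v -3.242 1.37 0.629
v -3.588 1.241 0.144
v -2.148 0.978 -0.135
v -3.204 1.6 0.453
v -2.198 1.126 -0.381
v -3.255 1.748 0.207
v -2.325 1.157 -0.642
v -3.381 1.78 -0.054
v -2.499 1.065 -0.858
v -3.555 1.688 -0.27
v -2.681 0.871 -0.979
v -3.737 1.494 -0.391
v -2.828 0.619 -0.977
v -3.885 1.242 -0.389
v -2.908 0.367 -0.853
v -3.964 0.99 -0.265
v -2.901 0.173 -0.636
v -3.958 0.795 -0.048
v -2.81 0.08 -0.374
v -3.867 0.703 0.214
v -2.655 0.111 -0.129
v -3.712 0.734 0.459
v -2.472 0.259 0.045
v -3.528 0.881 0.633
v -2.302 0.488 0.106
v -3.359 1.111 0.694
v -0.464 1.858 2.493
v 0.106 1.712 1.807
v -1.226 0.668 2.113
v -0.656 0.522 1.427
v -0.375 0.413 2.279
v 0.096 1.149 2.514
v -1.216 1.231 1.406
v -0.745 1.967 1.641
v -0.359 1.324 1.135
v 0.161 0.819 1.675
v -1.281 1.561 2.245
v -0.761 1.056 2.785
f 2 1 4
f 2 4 3
f 4 1 5
f 4 5 3
f 5 1 6
f 5 6 3
f 6 1 7
f 6 7 3
f 7 1 8
f 7 8 3
f 8 1 9
f 8 9 3
f 9 1 10
f 9 10 3
f 10 1 2
f 10 2 3
f 12 11 14
f 12 14 13
f 14 11 15
f 14 15 13
f 15 11 16
f 15 16 13
f 16 11 17
f 16 17 13
f 17 11 18
f 17 18 13
f 18 11 19
f 18 19 13
f 19 11 20
f 19 20 13
f 20 11 21
f 20 21 13
f 21 11 22
f 21 22 13
f 22 11 23
f 22 23 13
f 23 11 12
f 23 12 13
f 25 24 28
f 25 28 26
f 26 28 29
f 26 29 27
f 28 24 30
f 28 30 29
f 29 30 31
f 29 31 27
f 30 24 32
f 30 32 31
f 31 32 33
f 31 33 27
f 32 24 34
f 32 34 33
f 33 34 35
f 33 35 27
f 34 24 36
f 34 36 35
f 35 36 37
f 35 37 27
f 36 24 38
f 36 38 37
f 37 38 39
f 37 39 27
f 38 24 40
f 38 40 39
f 39 40 41
f 39 41 27
f 40 24 42
f 40 42 41
f 41 42 43
f 41 43 27
f 42 24 25
f 42 25 43
f 43 25 26
f 43 26 27
f 45 44 48
f 45 48 46
f 46 48 49
f 46 49 47
f 48 44 50
f 48 50 49
f 49 50 51
f 49 51 47
f 50 44 52
f 50 52 51
f 51 52 53
f 51 53 47
f 52 44 54
f 52 54 53
f 53 54 55
f 53 55 47
f 54 44 56
f 54 56 55
f 55 56 57
f 55 57 47
f 56 44 58
f 56 58 57
f 57 58 59
f 57 59 47
f 58 44 60
f 58 60 59
f 59 60 61
f 59 61 47
f 60 44 62
f 60 62 61
f 61 62 63
f 61 63 47
f 62 44 64
f 62 64 63
f 63 64 65
f 63 65 47
f 64 44 66
f 64 66 65
f 65 66 67
f 65 67 47
f 66 44 68
f 66 68 67
f 67 68 69
f 67 69 47
f 68 44 70
f 68 70 69
f 69 70 71
f 69 71 47
f 70 44 45
f 70 45 71
f 71 45 46
f 71 46 47
f 72 83 77
f 72 77 73
f 72 73 79
f 72 79 82
f 72 82 83
f 73 77 81
f 77 83 76
f 83 82 74
f 82 79 78
f 79 73 80
f 75 81 76
f 75 76 74
f 75 74 78
f 75 78 80
f 75 80 81
f 76 81 77
f 74 76 83
f 78 74 82
f 80 78 79
f 81 80 73



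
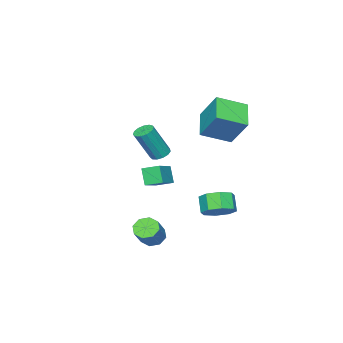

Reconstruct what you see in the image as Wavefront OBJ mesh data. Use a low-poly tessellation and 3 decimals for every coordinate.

v -2.951 -0.087 3.039
v -2.789 1.146 4.707
v -4.281 1.028 2.345
v -4.12 2.261 4.012
v -1.68 0.899 2.188
v -1.519 2.132 3.855
v -3.011 2.014 1.493
v -2.849 3.247 3.161
v -1.213 -1.454 0.268
v -0.839 -0.961 0.23
v 0.006 -1.452 2.133
v -0.367 -1.946 2.172
v -1.131 -0.851 0.388
v -0.286 -1.343 2.291
v -1.449 -0.933 0.508
v -0.603 -1.425 2.411
v -1.692 -1.181 0.552
v -0.846 -1.672 2.455
v -1.782 -1.515 0.506
v -0.937 -2.007 2.409
v -1.692 -1.83 0.384
v -0.847 -2.321 2.288
v -1.45 -2.025 0.226
v -0.604 -2.517 2.129
v -1.132 -2.04 0.081
v -0.287 -2.531 1.985
v -0.84 -1.868 -0.004
v 0.005 -2.36 1.899
v -0.667 -1.565 -0.003
v 0.179 -2.057 1.9
v -0.666 -1.227 0.084
v 0.179 -1.719 1.988
v -2.158 -2.558 -2.848
v -2.482 -3.066 -1.822
v -2.58 -1.63 -2.523
v -2.905 -2.138 -1.497
v -0.675 -2.122 -2.163
v -1 -2.63 -1.137
v -1.098 -1.194 -1.838
v -1.422 -1.702 -0.812
v 2.609 1.171 -3.722
v 3.145 0.807 -4.08
v 4.126 1.164 -2.976
v 3.591 1.529 -2.618
v 3.116 1.353 -4.231
v 4.097 1.71 -3.126
v 2.79 1.792 -4.083
v 3.771 2.149 -2.979
v 2.358 1.868 -3.724
v 3.339 2.225 -2.62
v 2.074 1.536 -3.364
v 3.055 1.893 -2.26
v 2.103 0.99 -3.214
v 3.084 1.347 -2.109
v 2.429 0.551 -3.361
v 3.41 0.908 -2.257
v 2.861 0.475 -3.72
v 3.842 0.832 -2.616
v -0.231 3.34 -2.363
v 0.233 3.907 -1.728
v -0.264 3.367 -0.882
v -0.729 2.8 -1.517
v -0.423 4.189 -1.933
v -0.92 3.648 -1.088
v -0.966 3.973 -2.391
v -1.463 3.432 -1.545
v -1.079 3.386 -2.832
v -1.576 2.846 -1.986
v -0.696 2.773 -2.998
v -1.193 2.233 -2.152
v -0.04 2.492 -2.792
v -0.537 1.951 -1.947
v 0.503 2.708 -2.335
v 0.006 2.167 -1.489
v 0.616 3.294 -1.894
v 0.119 2.754 -1.048
f 2 4 1
f 5 2 1
f 1 4 3
f 3 5 1
f 2 8 4
f 6 2 5
f 6 8 2
f 4 8 3
f 7 5 3
f 3 8 7
f 7 6 5
f 8 6 7
f 10 9 13
f 10 13 11
f 11 13 14
f 11 14 12
f 13 9 15
f 13 15 14
f 14 15 16
f 14 16 12
f 15 9 17
f 15 17 16
f 16 17 18
f 16 18 12
f 17 9 19
f 17 19 18
f 18 19 20
f 18 20 12
f 19 9 21
f 19 21 20
f 20 21 22
f 20 22 12
f 21 9 23
f 21 23 22
f 22 23 24
f 22 24 12
f 23 9 25
f 23 25 24
f 24 25 26
f 24 26 12
f 25 9 27
f 25 27 26
f 26 27 28
f 26 28 12
f 27 9 29
f 27 29 28
f 28 29 30
f 28 30 12
f 29 9 31
f 29 31 30
f 30 31 32
f 30 32 12
f 31 9 10
f 31 10 32
f 32 10 11
f 32 11 12
f 34 36 33
f 37 34 33
f 33 36 35
f 35 37 33
f 34 40 36
f 38 34 37
f 38 40 34
f 36 40 35
f 39 37 35
f 35 40 39
f 39 38 37
f 40 38 39
f 42 41 45
f 42 45 43
f 43 45 46
f 43 46 44
f 45 41 47
f 45 47 46
f 46 47 48
f 46 48 44
f 47 41 49
f 47 49 48
f 48 49 50
f 48 50 44
f 49 41 51
f 49 51 50
f 50 51 52
f 50 52 44
f 51 41 53
f 51 53 52
f 52 53 54
f 52 54 44
f 53 41 55
f 53 55 54
f 54 55 56
f 54 56 44
f 55 41 57
f 55 57 56
f 56 57 58
f 56 58 44
f 57 41 42
f 57 42 58
f 58 42 43
f 58 43 44
f 60 59 63
f 60 63 61
f 61 63 64
f 61 64 62
f 63 59 65
f 63 65 64
f 64 65 66
f 64 66 62
f 65 59 67
f 65 67 66
f 66 67 68
f 66 68 62
f 67 59 69
f 67 69 68
f 68 69 70
f 68 70 62
f 69 59 71
f 69 71 70
f 70 71 72
f 70 72 62
f 71 59 73
f 71 73 72
f 72 73 74
f 72 74 62
f 73 59 75
f 73 75 74
f 74 75 76
f 74 76 62
f 75 59 60
f 75 60 76
f 76 60 61
f 76 61 62



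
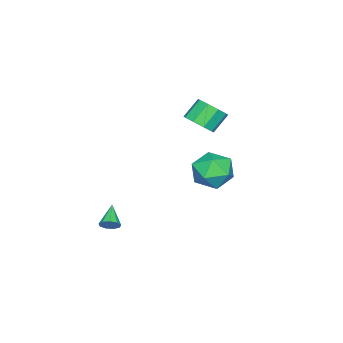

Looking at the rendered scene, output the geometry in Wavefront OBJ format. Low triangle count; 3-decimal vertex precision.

v -0.486 2.582 0.09
v 0.422 2.761 0.783
v -0.342 0.739 0.377
v 0.566 0.918 1.07
v -0.49 1.25 1.404
v -0.58 2.389 1.226
v 0.66 1.111 -0.066
v 0.57 2.25 -0.244
v 1.13 1.852 0.687
v 0.419 1.938 1.595
v -0.339 1.562 -0.435
v -1.05 1.648 0.473
v -0.92 0.5 2.873
v -0.491 0.018 3.44
v -1.271 0.377 4.335
v -1.7 0.86 3.767
v -0.262 0.559 3.423
v -1.041 0.918 4.317
v -0.341 1.073 3.148
v -1.12 1.432 4.042
v -0.691 1.319 2.744
v -1.47 1.678 3.639
v -1.148 1.182 2.4
v -1.928 1.541 3.295
v -1.499 0.726 2.278
v -2.279 1.085 3.173
v -1.579 0.164 2.434
v -2.359 0.524 3.328
v -1.351 -0.24 2.795
v -2.13 0.119 3.69
v -0.921 -0.298 3.192
v -1.701 0.061 4.087
v 2.452 -2.453 -3.129
v 2.792 -2.643 -2.755
v 1.428 -2.907 -2.431
v 2.694 -2.296 -2.673
v 2.483 -2.023 -2.804
v 2.258 -1.951 -3.088
v 2.123 -2.114 -3.391
v 2.142 -2.435 -3.571
v 2.306 -2.765 -3.545
v 2.539 -2.949 -3.324
v 2.73 -2.901 -3.012
f 1 12 6
f 1 6 2
f 1 2 8
f 1 8 11
f 1 11 12
f 2 6 10
f 6 12 5
f 12 11 3
f 11 8 7
f 8 2 9
f 4 10 5
f 4 5 3
f 4 3 7
f 4 7 9
f 4 9 10
f 5 10 6
f 3 5 12
f 7 3 11
f 9 7 8
f 10 9 2
f 14 13 17
f 14 17 15
f 15 17 18
f 15 18 16
f 17 13 19
f 17 19 18
f 18 19 20
f 18 20 16
f 19 13 21
f 19 21 20
f 20 21 22
f 20 22 16
f 21 13 23
f 21 23 22
f 22 23 24
f 22 24 16
f 23 13 25
f 23 25 24
f 24 25 26
f 24 26 16
f 25 13 27
f 25 27 26
f 26 27 28
f 26 28 16
f 27 13 29
f 27 29 28
f 28 29 30
f 28 30 16
f 29 13 31
f 29 31 30
f 30 31 32
f 30 32 16
f 31 13 14
f 31 14 32
f 32 14 15
f 32 15 16
f 34 33 36
f 34 36 35
f 36 33 37
f 36 37 35
f 37 33 38
f 37 38 35
f 38 33 39
f 38 39 35
f 39 33 40
f 39 40 35
f 40 33 41
f 40 41 35
f 41 33 42
f 41 42 35
f 42 33 43
f 42 43 35
f 43 33 34
f 43 34 35



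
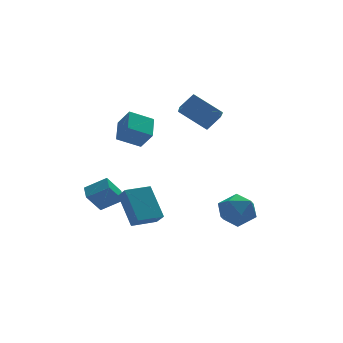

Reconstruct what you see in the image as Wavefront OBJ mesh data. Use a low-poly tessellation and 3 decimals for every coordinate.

v -0.563 2.14 0.695
v -1.806 2.279 1.323
v -0.098 3.349 1.347
v -1.342 3.488 1.975
v -0.158 1.472 1.645
v -1.402 1.611 2.273
v 0.306 2.681 2.297
v -0.937 2.82 2.925
v -2.912 -4.687 -1.234
v -3.13 -3.367 0.239
v -3.054 -4.058 -1.819
v -3.271 -2.738 -0.346
v -1.569 -4.422 -1.274
v -1.786 -3.102 0.199
v -1.71 -3.793 -1.859
v -1.928 -2.473 -0.386
v 1.654 2.876 2.602
v 1.295 1.626 3.371
v 2.469 3.087 3.326
v 2.11 1.838 4.094
v 2.85 1.882 1.546
v 2.491 0.633 2.314
v 3.665 2.094 2.269
v 3.306 0.844 3.038
v -3.497 1.958 -2.349
v -2.42 1.545 -1.648
v -3.348 2.83 -2.064
v -2.271 2.417 -1.362
v -2.689 2.183 -3.458
v -1.612 1.77 -2.756
v -2.54 3.055 -3.172
v -1.463 2.642 -2.471
v 3.382 -0.961 -1.892
v 4.195 -1.188 -2.603
v 2.225 -1.832 -2.937
v 3.038 -2.059 -3.648
v 3.026 -2.537 -2.653
v 3.741 -1.998 -2.007
v 2.679 -1.022 -3.533
v 3.394 -0.483 -2.887
v 3.761 -1.225 -3.617
v 3.975 -2.162 -3.073
v 2.445 -0.858 -2.467
v 2.659 -1.795 -1.923
f 2 4 1
f 5 2 1
f 1 4 3
f 3 5 1
f 2 8 4
f 6 2 5
f 6 8 2
f 4 8 3
f 7 5 3
f 3 8 7
f 7 6 5
f 8 6 7
f 10 12 9
f 13 10 9
f 9 12 11
f 11 13 9
f 10 16 12
f 14 10 13
f 14 16 10
f 12 16 11
f 15 13 11
f 11 16 15
f 15 14 13
f 16 14 15
f 18 20 17
f 21 18 17
f 17 20 19
f 19 21 17
f 18 24 20
f 22 18 21
f 22 24 18
f 20 24 19
f 23 21 19
f 19 24 23
f 23 22 21
f 24 22 23
f 26 28 25
f 29 26 25
f 25 28 27
f 27 29 25
f 26 32 28
f 30 26 29
f 30 32 26
f 28 32 27
f 31 29 27
f 27 32 31
f 31 30 29
f 32 30 31
f 33 44 38
f 33 38 34
f 33 34 40
f 33 40 43
f 33 43 44
f 34 38 42
f 38 44 37
f 44 43 35
f 43 40 39
f 40 34 41
f 36 42 37
f 36 37 35
f 36 35 39
f 36 39 41
f 36 41 42
f 37 42 38
f 35 37 44
f 39 35 43
f 41 39 40
f 42 41 34



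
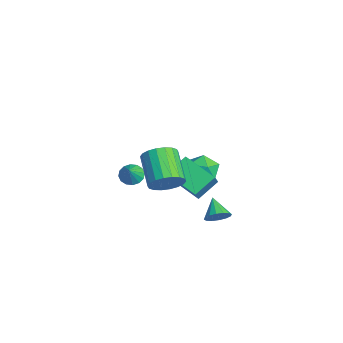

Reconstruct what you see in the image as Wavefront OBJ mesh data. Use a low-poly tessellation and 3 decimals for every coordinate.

v 4.548 0.833 -0.739
v 4.999 1.021 -0.145
v 3.452 0.807 0.099
v 4.876 1.369 -0.295
v 4.664 1.574 -0.564
v 4.422 1.58 -0.88
v 4.213 1.386 -1.159
v 4.094 1.043 -1.325
v 4.096 0.645 -1.334
v 4.22 0.297 -1.184
v 4.431 0.093 -0.915
v 4.673 0.087 -0.599
v 4.882 0.281 -0.32
v 5.001 0.623 -0.154
v -0.661 1.574 0.43
v 0.011 1.809 -0.4
v 0.389 0.231 0.9
v 1.061 0.466 0.07
v 0.984 1.148 0.921
v 0.335 1.979 0.63
v 0.065 0.061 -0.13
v -0.584 0.892 -0.421
v 0.46 0.874 -0.746
v 1.028 1.546 -0.097
v -0.628 0.494 0.597
v -0.06 1.166 1.246
v -3.714 -2.2 -2.205
v -3.299 -2.613 -2.705
v -2.886 -2.52 -1.255
v -3.142 -2.247 -2.719
v -3.138 -1.868 -2.594
v -3.289 -1.578 -2.366
v -3.553 -1.455 -2.094
v -3.86 -1.532 -1.852
v -4.129 -1.787 -1.705
v -4.285 -2.153 -1.692
v -4.289 -2.532 -1.816
v -4.139 -2.822 -2.045
v -3.874 -2.945 -2.316
v -3.567 -2.869 -2.558
v 4.401 -1.936 2.245
v 4.966 -1.771 3.102
v 3.164 -1.779 4.292
v 2.599 -1.944 3.435
v 4.87 -1.341 2.959
v 3.067 -1.35 4.149
v 4.68 -1.03 2.674
v 2.877 -1.039 3.864
v 4.435 -0.898 2.304
v 2.632 -0.907 3.494
v 4.184 -0.971 1.922
v 2.381 -0.98 3.112
v 3.975 -1.236 1.605
v 2.173 -1.244 2.795
v 3.851 -1.639 1.414
v 2.049 -1.648 2.604
v 3.836 -2.101 1.388
v 2.034 -2.109 2.578
v 3.933 -2.53 1.531
v 2.13 -2.539 2.721
v 4.123 -2.841 1.816
v 2.32 -2.85 3.006
v 4.368 -2.973 2.186
v 2.565 -2.982 3.376
v 4.619 -2.9 2.568
v 2.816 -2.909 3.758
v 4.827 -2.636 2.885
v 3.025 -2.644 4.075
v 4.951 -2.232 3.076
v 3.149 -2.241 4.266
v 1.444 -1.122 0.676
v 0.979 0.078 1.576
v 3.01 0.137 -0.194
v 2.546 1.337 0.706
v 2.254 -1.497 1.594
v 1.79 -0.297 2.494
v 3.821 -0.238 0.724
v 3.356 0.962 1.624
f 2 1 4
f 2 4 3
f 4 1 5
f 4 5 3
f 5 1 6
f 5 6 3
f 6 1 7
f 6 7 3
f 7 1 8
f 7 8 3
f 8 1 9
f 8 9 3
f 9 1 10
f 9 10 3
f 10 1 11
f 10 11 3
f 11 1 12
f 11 12 3
f 12 1 13
f 12 13 3
f 13 1 14
f 13 14 3
f 14 1 2
f 14 2 3
f 15 26 20
f 15 20 16
f 15 16 22
f 15 22 25
f 15 25 26
f 16 20 24
f 20 26 19
f 26 25 17
f 25 22 21
f 22 16 23
f 18 24 19
f 18 19 17
f 18 17 21
f 18 21 23
f 18 23 24
f 19 24 20
f 17 19 26
f 21 17 25
f 23 21 22
f 24 23 16
f 28 27 30
f 28 30 29
f 30 27 31
f 30 31 29
f 31 27 32
f 31 32 29
f 32 27 33
f 32 33 29
f 33 27 34
f 33 34 29
f 34 27 35
f 34 35 29
f 35 27 36
f 35 36 29
f 36 27 37
f 36 37 29
f 37 27 38
f 37 38 29
f 38 27 39
f 38 39 29
f 39 27 40
f 39 40 29
f 40 27 28
f 40 28 29
f 42 41 45
f 42 45 43
f 43 45 46
f 43 46 44
f 45 41 47
f 45 47 46
f 46 47 48
f 46 48 44
f 47 41 49
f 47 49 48
f 48 49 50
f 48 50 44
f 49 41 51
f 49 51 50
f 50 51 52
f 50 52 44
f 51 41 53
f 51 53 52
f 52 53 54
f 52 54 44
f 53 41 55
f 53 55 54
f 54 55 56
f 54 56 44
f 55 41 57
f 55 57 56
f 56 57 58
f 56 58 44
f 57 41 59
f 57 59 58
f 58 59 60
f 58 60 44
f 59 41 61
f 59 61 60
f 60 61 62
f 60 62 44
f 61 41 63
f 61 63 62
f 62 63 64
f 62 64 44
f 63 41 65
f 63 65 64
f 64 65 66
f 64 66 44
f 65 41 67
f 65 67 66
f 66 67 68
f 66 68 44
f 67 41 69
f 67 69 68
f 68 69 70
f 68 70 44
f 69 41 42
f 69 42 70
f 70 42 43
f 70 43 44
f 72 74 71
f 75 72 71
f 71 74 73
f 73 75 71
f 72 78 74
f 76 72 75
f 76 78 72
f 74 78 73
f 77 75 73
f 73 78 77
f 77 76 75
f 78 76 77



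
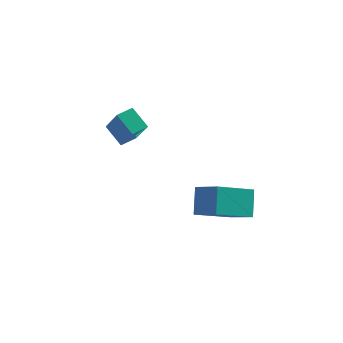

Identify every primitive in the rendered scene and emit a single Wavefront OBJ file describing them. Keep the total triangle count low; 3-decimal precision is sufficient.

v 1.875 -2.575 -2.983
v 1.802 -1.7 -1.971
v 3.208 -1.452 -3.858
v 3.135 -0.577 -2.846
v 2.865 -3.243 -2.334
v 2.792 -2.368 -1.322
v 4.198 -2.12 -3.209
v 4.125 -1.245 -2.197
v -1.271 1.22 -1.138
v -2.022 1.792 -0.431
v -1.928 2.048 -2.508
v -2.679 2.62 -1.801
v -0.721 1.82 -1.039
v -1.472 2.392 -0.332
v -1.378 2.648 -2.409
v -2.129 3.22 -1.702
f 2 4 1
f 5 2 1
f 1 4 3
f 3 5 1
f 2 8 4
f 6 2 5
f 6 8 2
f 4 8 3
f 7 5 3
f 3 8 7
f 7 6 5
f 8 6 7
f 10 12 9
f 13 10 9
f 9 12 11
f 11 13 9
f 10 16 12
f 14 10 13
f 14 16 10
f 12 16 11
f 15 13 11
f 11 16 15
f 15 14 13
f 16 14 15



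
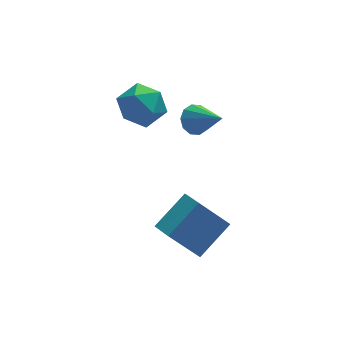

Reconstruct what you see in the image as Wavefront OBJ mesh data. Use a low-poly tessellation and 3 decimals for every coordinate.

v -3.228 3.159 2.308
v -2.214 3.596 2.8
v -2.166 1.964 1.18
v -1.152 2.401 1.672
v -1.901 1.722 2.335
v -2.557 2.46 3.032
v -1.823 3.1 0.948
v -2.479 3.838 1.645
v -1.345 3.56 1.96
v -1.394 2.708 2.816
v -2.986 2.852 1.164
v -3.035 2 2.02
v -2.618 -2.013 -1.759
v -2.274 -3.115 -1.365
v -1.147 -1.158 -0.651
v -0.803 -2.26 -0.257
v -1.297 -2.18 -3.383
v -0.953 -3.282 -2.989
v 0.174 -1.325 -2.275
v 0.518 -2.427 -1.881
v -0.068 1.697 1.559
v 0.404 1.485 0.962
v 0.788 0.383 2.701
v 0.625 1.844 1.209
v 0.582 2.146 1.59
v 0.29 2.277 1.959
v -0.138 2.187 2.175
v -0.539 1.909 2.156
v -0.76 1.551 1.909
v -0.717 1.248 1.528
v -0.425 1.117 1.159
v 0.003 1.208 0.943
f 1 12 6
f 1 6 2
f 1 2 8
f 1 8 11
f 1 11 12
f 2 6 10
f 6 12 5
f 12 11 3
f 11 8 7
f 8 2 9
f 4 10 5
f 4 5 3
f 4 3 7
f 4 7 9
f 4 9 10
f 5 10 6
f 3 5 12
f 7 3 11
f 9 7 8
f 10 9 2
f 14 16 13
f 17 14 13
f 13 16 15
f 15 17 13
f 14 20 16
f 18 14 17
f 18 20 14
f 16 20 15
f 19 17 15
f 15 20 19
f 19 18 17
f 20 18 19
f 22 21 24
f 22 24 23
f 24 21 25
f 24 25 23
f 25 21 26
f 25 26 23
f 26 21 27
f 26 27 23
f 27 21 28
f 27 28 23
f 28 21 29
f 28 29 23
f 29 21 30
f 29 30 23
f 30 21 31
f 30 31 23
f 31 21 32
f 31 32 23
f 32 21 22
f 32 22 23



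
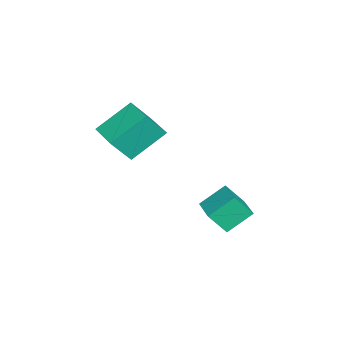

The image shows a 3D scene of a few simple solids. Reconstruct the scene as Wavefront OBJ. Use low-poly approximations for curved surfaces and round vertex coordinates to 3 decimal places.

v 2.628 1.851 -1.604
v 2.839 1.066 -0.616
v 1.982 2.841 -0.681
v 2.193 2.056 0.308
v 4.207 2.624 -1.328
v 4.418 1.839 -0.339
v 3.561 3.614 -0.404
v 3.772 2.829 0.584
v 2.797 -3.553 3.329
v 1.788 -2.26 4.625
v 2.213 -2.821 2.144
v 1.204 -1.528 3.44
v 4.196 -2.452 3.32
v 3.187 -1.159 4.616
v 3.612 -1.72 2.135
v 2.603 -0.427 3.431
f 2 4 1
f 5 2 1
f 1 4 3
f 3 5 1
f 2 8 4
f 6 2 5
f 6 8 2
f 4 8 3
f 7 5 3
f 3 8 7
f 7 6 5
f 8 6 7
f 10 12 9
f 13 10 9
f 9 12 11
f 11 13 9
f 10 16 12
f 14 10 13
f 14 16 10
f 12 16 11
f 15 13 11
f 11 16 15
f 15 14 13
f 16 14 15



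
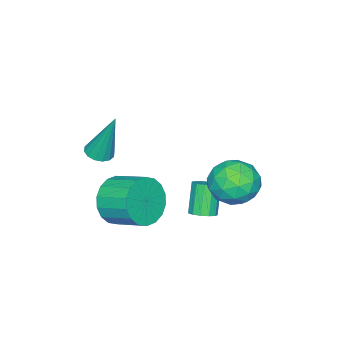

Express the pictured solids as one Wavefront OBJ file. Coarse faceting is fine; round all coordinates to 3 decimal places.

v -0.496 2.907 -0.617
v 0.283 2.498 -0.042
v -1.623 2.422 0.562
v -0.844 2.013 1.137
v -0.921 3.055 1.023
v -0.225 3.355 0.294
v -1.115 1.565 0.226
v -0.419 1.865 -0.503
v -0.1 1.668 0.479
v 0.02 2.589 0.972
v -1.36 2.331 -0.452
v -1.24 3.252 0.041
v -0.008 2.745 -0.433
v -1.332 2.175 0.953
v -1.377 2.788 0.886
v -0.92 2.547 1.224
v -0.306 3.249 -0.235
v 0.151 3.008 0.103
v -0.556 3.336 0.729
v -1.491 1.912 0.417
v -1.034 1.671 0.755
v -0.42 2.373 -0.704
v 0.037 2.132 -0.366
v -0.784 1.584 -0.209
v 0.225 2.017 0.211
v -0.437 1.732 0.904
v -0.596 1.469 0.368
v -0.187 1.645 -0.06
v 0.296 2.558 0.501
v -0.366 2.273 1.194
v -0.412 2.886 1.127
v -0.003 3.062 0.699
v 0.071 2.071 0.807
v -0.974 2.647 -0.674
v -1.636 2.362 0.019
v -1.337 1.858 -0.179
v -0.928 2.034 -0.607
v -0.903 3.188 -0.384
v -1.565 2.903 0.309
v -1.153 3.275 0.58
v -0.744 3.451 0.152
v -1.411 2.849 -0.287
v 1.728 -0.994 -0.673
v 2.177 -0.654 -1.571
v 2.222 0.675 -1.045
v 1.772 0.334 -0.147
v 1.716 -0.604 -1.658
v 1.761 0.725 -1.132
v 1.258 -0.631 -1.551
v 1.302 0.698 -1.025
v 0.892 -0.73 -1.27
v 0.937 0.599 -0.744
v 0.692 -0.882 -0.87
v 0.737 0.447 -0.344
v 0.697 -1.056 -0.432
v 0.742 0.273 0.094
v 0.907 -1.217 -0.041
v 0.951 0.112 0.485
v 1.278 -1.335 0.225
v 1.323 -0.006 0.751
v 1.739 -1.385 0.312
v 1.784 -0.056 0.838
v 2.198 -1.358 0.205
v 2.242 -0.029 0.731
v 2.563 -1.259 -0.076
v 2.608 0.07 0.45
v 2.763 -1.107 -0.476
v 2.808 0.222 0.05
v 2.758 -0.933 -0.914
v 2.803 0.396 -0.388
v 2.549 -0.772 -1.305
v 2.593 0.557 -0.779
v -0.101 1.499 -1.538
v 0.378 1.397 -1.312
v -0.239 1.138 -0.117
v -0.719 1.241 -0.342
v 0.328 1.694 -1.274
v -0.29 1.435 -0.079
v 0.141 1.93 -1.319
v -0.477 1.671 -0.124
v -0.123 2.029 -1.434
v -0.741 1.77 -0.239
v -0.38 1.96 -1.582
v -0.997 1.701 -0.387
v -0.548 1.745 -1.715
v -1.166 1.486 -0.52
v -0.575 1.452 -1.793
v -1.192 1.193 -0.597
v -0.451 1.174 -1.789
v -1.068 0.915 -0.594
v -0.216 0.999 -1.705
v -0.834 0.74 -0.51
v 0.055 0.984 -1.568
v -0.562 0.725 -0.373
v 0.277 1.132 -1.422
v -0.341 0.873 -0.227
v 2.262 -1.315 2.146
v 2.684 -1.661 2.273
v 2.238 -0.605 4.154
v 2.811 -1.415 2.188
v 2.791 -1.142 2.091
v 2.63 -0.916 2.009
v 2.369 -0.797 1.964
v 2.08 -0.817 1.967
v 1.84 -0.97 2.019
v 1.712 -1.216 2.105
v 1.732 -1.488 2.201
v 1.893 -1.714 2.283
v 2.154 -1.834 2.328
v 2.443 -1.814 2.325
f 1 38 17
f 38 12 41
f 17 41 6
f 38 41 17
f 1 17 13
f 17 6 18
f 13 18 2
f 17 18 13
f 1 13 22
f 13 2 23
f 22 23 8
f 13 23 22
f 1 22 34
f 22 8 37
f 34 37 11
f 22 37 34
f 1 34 38
f 34 11 42
f 38 42 12
f 34 42 38
f 2 18 29
f 18 6 32
f 29 32 10
f 18 32 29
f 6 41 19
f 41 12 40
f 19 40 5
f 41 40 19
f 12 42 39
f 42 11 35
f 39 35 3
f 42 35 39
f 11 37 36
f 37 8 24
f 36 24 7
f 37 24 36
f 8 23 28
f 23 2 25
f 28 25 9
f 23 25 28
f 4 30 16
f 30 10 31
f 16 31 5
f 30 31 16
f 4 16 14
f 16 5 15
f 14 15 3
f 16 15 14
f 4 14 21
f 14 3 20
f 21 20 7
f 14 20 21
f 4 21 26
f 21 7 27
f 26 27 9
f 21 27 26
f 4 26 30
f 26 9 33
f 30 33 10
f 26 33 30
f 5 31 19
f 31 10 32
f 19 32 6
f 31 32 19
f 3 15 39
f 15 5 40
f 39 40 12
f 15 40 39
f 7 20 36
f 20 3 35
f 36 35 11
f 20 35 36
f 9 27 28
f 27 7 24
f 28 24 8
f 27 24 28
f 10 33 29
f 33 9 25
f 29 25 2
f 33 25 29
f 44 43 47
f 44 47 45
f 45 47 48
f 45 48 46
f 47 43 49
f 47 49 48
f 48 49 50
f 48 50 46
f 49 43 51
f 49 51 50
f 50 51 52
f 50 52 46
f 51 43 53
f 51 53 52
f 52 53 54
f 52 54 46
f 53 43 55
f 53 55 54
f 54 55 56
f 54 56 46
f 55 43 57
f 55 57 56
f 56 57 58
f 56 58 46
f 57 43 59
f 57 59 58
f 58 59 60
f 58 60 46
f 59 43 61
f 59 61 60
f 60 61 62
f 60 62 46
f 61 43 63
f 61 63 62
f 62 63 64
f 62 64 46
f 63 43 65
f 63 65 64
f 64 65 66
f 64 66 46
f 65 43 67
f 65 67 66
f 66 67 68
f 66 68 46
f 67 43 69
f 67 69 68
f 68 69 70
f 68 70 46
f 69 43 71
f 69 71 70
f 70 71 72
f 70 72 46
f 71 43 44
f 71 44 72
f 72 44 45
f 72 45 46
f 74 73 77
f 74 77 75
f 75 77 78
f 75 78 76
f 77 73 79
f 77 79 78
f 78 79 80
f 78 80 76
f 79 73 81
f 79 81 80
f 80 81 82
f 80 82 76
f 81 73 83
f 81 83 82
f 82 83 84
f 82 84 76
f 83 73 85
f 83 85 84
f 84 85 86
f 84 86 76
f 85 73 87
f 85 87 86
f 86 87 88
f 86 88 76
f 87 73 89
f 87 89 88
f 88 89 90
f 88 90 76
f 89 73 91
f 89 91 90
f 90 91 92
f 90 92 76
f 91 73 93
f 91 93 92
f 92 93 94
f 92 94 76
f 93 73 95
f 93 95 94
f 94 95 96
f 94 96 76
f 95 73 74
f 95 74 96
f 96 74 75
f 96 75 76
f 98 97 100
f 98 100 99
f 100 97 101
f 100 101 99
f 101 97 102
f 101 102 99
f 102 97 103
f 102 103 99
f 103 97 104
f 103 104 99
f 104 97 105
f 104 105 99
f 105 97 106
f 105 106 99
f 106 97 107
f 106 107 99
f 107 97 108
f 107 108 99
f 108 97 109
f 108 109 99
f 109 97 110
f 109 110 99
f 110 97 98
f 110 98 99

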